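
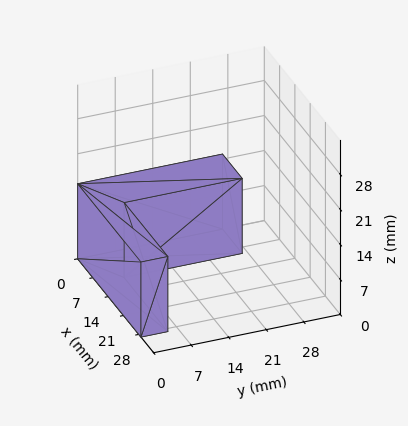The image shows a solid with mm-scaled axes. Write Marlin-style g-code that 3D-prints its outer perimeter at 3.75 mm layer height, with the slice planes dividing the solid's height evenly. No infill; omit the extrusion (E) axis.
Reading the render: the shape is an L-shaped prism: outer 29 × 27 mm, arm thicknesses ≈ 5 mm (horizontal) and 9 mm (vertical), extruded 15 mm in z (dimensions read to the nearest mm from the axis ticks). For the g-code, the solid's height is divided into equal slices at the stated Δz and each level perimeter traced with G1 moves after a G0 lift.

; perimeter-only toolpath
G21 ; units = mm
G90 ; absolute positioning
G28 ; home
; layer 1
G0 Z3.75
G0 X0.00 Y0.00
G1 X29.00 Y0.00
G1 X29.00 Y5.00
G1 X9.00 Y5.00
G1 X9.00 Y27.00
G1 X0.00 Y27.00
G1 X0.00 Y0.00
; layer 2
G0 Z7.50
G0 X0.00 Y0.00
G1 X29.00 Y0.00
G1 X29.00 Y5.00
G1 X9.00 Y5.00
G1 X9.00 Y27.00
G1 X0.00 Y27.00
G1 X0.00 Y0.00
; layer 3
G0 Z11.25
G0 X0.00 Y0.00
G1 X29.00 Y0.00
G1 X29.00 Y5.00
G1 X9.00 Y5.00
G1 X9.00 Y27.00
G1 X0.00 Y27.00
G1 X0.00 Y0.00
; layer 4
G0 Z15.00
G0 X0.00 Y0.00
G1 X29.00 Y0.00
G1 X29.00 Y5.00
G1 X9.00 Y5.00
G1 X9.00 Y27.00
G1 X0.00 Y27.00
G1 X0.00 Y0.00
M2 ; end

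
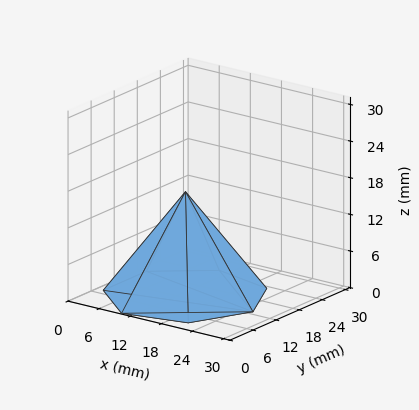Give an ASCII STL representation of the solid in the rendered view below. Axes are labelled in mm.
Reading the render: the shape is a regular 7-sided pyramid, base circumscribed radius ≈ 13 mm, apex at z ≈ 17 mm (dimensions read to the nearest mm from the axis ticks). For the STL, each face is triangulated and given an outward normal.

solid part
  facet normal 0.0000 0.0000 -1.0000
    outer loop
      vertex 10.1 25.7 0.0
      vertex 21.1 23.2 0.0
      vertex 26.0 13.0 0.0
    endloop
  endfacet
  facet normal 0.0000 0.0000 -1.0000
    outer loop
      vertex 1.3 18.6 0.0
      vertex 10.1 25.7 0.0
      vertex 26.0 13.0 0.0
    endloop
  endfacet
  facet normal 0.0000 0.0000 -1.0000
    outer loop
      vertex 1.3 7.4 0.0
      vertex 1.3 18.6 0.0
      vertex 26.0 13.0 0.0
    endloop
  endfacet
  facet normal 0.0000 0.0000 -1.0000
    outer loop
      vertex 10.1 0.3 0.0
      vertex 1.3 7.4 0.0
      vertex 26.0 13.0 0.0
    endloop
  endfacet
  facet normal 0.0000 0.0000 -1.0000
    outer loop
      vertex 21.1 2.8 0.0
      vertex 10.1 0.3 0.0
      vertex 26.0 13.0 0.0
    endloop
  endfacet
  facet normal 0.7422 0.3565 0.5675
    outer loop
      vertex 26.0 13.0 0.0
      vertex 21.1 23.2 0.0
      vertex 13.0 13.0 17.0
    endloop
  endfacet
  facet normal 0.1824 0.8024 0.5683
    outer loop
      vertex 21.1 23.2 0.0
      vertex 10.1 25.7 0.0
      vertex 13.0 13.0 17.0
    endloop
  endfacet
  facet normal -0.5172 0.6410 0.5671
    outer loop
      vertex 10.1 25.7 0.0
      vertex 1.3 18.6 0.0
      vertex 13.0 13.0 17.0
    endloop
  endfacet
  facet normal -0.8238 0.0000 0.5669
    outer loop
      vertex 1.3 18.6 0.0
      vertex 1.3 7.4 0.0
      vertex 13.0 13.0 17.0
    endloop
  endfacet
  facet normal -0.5172 -0.6410 0.5671
    outer loop
      vertex 1.3 7.4 0.0
      vertex 10.1 0.3 0.0
      vertex 13.0 13.0 17.0
    endloop
  endfacet
  facet normal 0.1824 -0.8024 0.5683
    outer loop
      vertex 10.1 0.3 0.0
      vertex 21.1 2.8 0.0
      vertex 13.0 13.0 17.0
    endloop
  endfacet
  facet normal 0.7422 -0.3565 0.5675
    outer loop
      vertex 21.1 2.8 0.0
      vertex 26.0 13.0 0.0
      vertex 13.0 13.0 17.0
    endloop
  endfacet
endsolid part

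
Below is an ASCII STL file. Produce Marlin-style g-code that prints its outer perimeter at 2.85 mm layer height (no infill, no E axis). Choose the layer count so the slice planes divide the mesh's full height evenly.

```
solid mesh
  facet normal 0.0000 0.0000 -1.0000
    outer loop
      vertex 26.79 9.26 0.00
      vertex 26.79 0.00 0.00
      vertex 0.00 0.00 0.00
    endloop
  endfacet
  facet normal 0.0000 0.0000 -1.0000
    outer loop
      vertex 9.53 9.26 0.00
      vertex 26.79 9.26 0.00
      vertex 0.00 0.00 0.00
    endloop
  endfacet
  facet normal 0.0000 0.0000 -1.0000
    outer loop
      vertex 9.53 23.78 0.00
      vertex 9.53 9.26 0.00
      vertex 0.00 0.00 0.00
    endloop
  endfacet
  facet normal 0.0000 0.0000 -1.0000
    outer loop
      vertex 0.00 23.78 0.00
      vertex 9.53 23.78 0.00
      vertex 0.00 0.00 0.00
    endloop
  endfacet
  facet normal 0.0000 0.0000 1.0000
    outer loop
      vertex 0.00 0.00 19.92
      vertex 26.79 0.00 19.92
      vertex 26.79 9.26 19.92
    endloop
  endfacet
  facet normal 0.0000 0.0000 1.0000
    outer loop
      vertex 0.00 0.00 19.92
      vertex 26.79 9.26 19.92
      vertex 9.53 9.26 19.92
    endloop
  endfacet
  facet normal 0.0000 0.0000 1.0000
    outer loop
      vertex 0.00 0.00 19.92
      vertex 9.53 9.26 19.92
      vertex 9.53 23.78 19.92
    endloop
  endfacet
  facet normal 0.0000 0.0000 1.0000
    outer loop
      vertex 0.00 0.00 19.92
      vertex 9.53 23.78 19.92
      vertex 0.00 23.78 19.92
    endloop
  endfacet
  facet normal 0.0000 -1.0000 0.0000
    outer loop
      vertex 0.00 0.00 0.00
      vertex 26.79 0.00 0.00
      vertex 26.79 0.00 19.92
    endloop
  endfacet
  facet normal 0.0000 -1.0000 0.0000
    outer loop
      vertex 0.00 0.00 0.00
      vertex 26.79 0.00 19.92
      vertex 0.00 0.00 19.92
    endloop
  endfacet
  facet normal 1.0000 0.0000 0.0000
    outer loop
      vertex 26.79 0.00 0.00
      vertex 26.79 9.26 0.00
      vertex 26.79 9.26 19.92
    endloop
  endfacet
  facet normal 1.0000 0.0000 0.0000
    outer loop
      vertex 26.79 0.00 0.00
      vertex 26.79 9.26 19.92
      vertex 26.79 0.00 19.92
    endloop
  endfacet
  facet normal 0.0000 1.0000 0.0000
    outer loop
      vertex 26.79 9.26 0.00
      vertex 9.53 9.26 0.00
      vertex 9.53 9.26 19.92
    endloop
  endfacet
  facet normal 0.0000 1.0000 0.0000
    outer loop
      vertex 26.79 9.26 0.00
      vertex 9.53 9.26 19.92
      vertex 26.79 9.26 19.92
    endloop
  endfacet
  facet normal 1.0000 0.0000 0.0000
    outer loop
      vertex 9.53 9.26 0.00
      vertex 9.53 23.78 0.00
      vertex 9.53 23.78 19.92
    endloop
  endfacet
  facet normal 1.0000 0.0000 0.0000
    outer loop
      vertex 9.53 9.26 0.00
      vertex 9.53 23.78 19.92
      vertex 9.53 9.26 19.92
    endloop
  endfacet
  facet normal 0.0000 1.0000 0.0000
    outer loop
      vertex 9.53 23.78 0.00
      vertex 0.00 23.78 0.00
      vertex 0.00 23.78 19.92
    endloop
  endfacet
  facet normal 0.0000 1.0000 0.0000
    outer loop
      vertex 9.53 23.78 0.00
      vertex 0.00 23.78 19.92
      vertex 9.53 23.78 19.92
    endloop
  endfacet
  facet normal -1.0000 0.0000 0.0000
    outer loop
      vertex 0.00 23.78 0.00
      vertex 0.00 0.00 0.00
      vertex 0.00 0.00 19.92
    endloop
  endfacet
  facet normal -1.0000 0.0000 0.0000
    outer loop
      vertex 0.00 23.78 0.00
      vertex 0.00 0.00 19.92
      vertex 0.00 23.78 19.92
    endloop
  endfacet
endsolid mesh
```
; perimeter-only toolpath
G21 ; units = mm
G90 ; absolute positioning
G28 ; home
; layer 1
G0 Z2.85
G0 X0.00 Y0.00
G1 X26.79 Y0.00
G1 X26.79 Y9.26
G1 X9.53 Y9.26
G1 X9.53 Y23.78
G1 X0.00 Y23.78
G1 X0.00 Y0.00
; layer 2
G0 Z5.69
G0 X0.00 Y0.00
G1 X26.79 Y0.00
G1 X26.79 Y9.26
G1 X9.53 Y9.26
G1 X9.53 Y23.78
G1 X0.00 Y23.78
G1 X0.00 Y0.00
; layer 3
G0 Z8.54
G0 X0.00 Y0.00
G1 X26.79 Y0.00
G1 X26.79 Y9.26
G1 X9.53 Y9.26
G1 X9.53 Y23.78
G1 X0.00 Y23.78
G1 X0.00 Y0.00
; layer 4
G0 Z11.38
G0 X0.00 Y0.00
G1 X26.79 Y0.00
G1 X26.79 Y9.26
G1 X9.53 Y9.26
G1 X9.53 Y23.78
G1 X0.00 Y23.78
G1 X0.00 Y0.00
; layer 5
G0 Z14.23
G0 X0.00 Y0.00
G1 X26.79 Y0.00
G1 X26.79 Y9.26
G1 X9.53 Y9.26
G1 X9.53 Y23.78
G1 X0.00 Y23.78
G1 X0.00 Y0.00
; layer 6
G0 Z17.07
G0 X0.00 Y0.00
G1 X26.79 Y0.00
G1 X26.79 Y9.26
G1 X9.53 Y9.26
G1 X9.53 Y23.78
G1 X0.00 Y23.78
G1 X0.00 Y0.00
; layer 7
G0 Z19.92
G0 X0.00 Y0.00
G1 X26.79 Y0.00
G1 X26.79 Y9.26
G1 X9.53 Y9.26
G1 X9.53 Y23.78
G1 X0.00 Y23.78
G1 X0.00 Y0.00
M2 ; end

The solid is an L-shaped prism: outer 26.8 × 23.8 mm, arm thicknesses ≈ 9.26 mm (horizontal) and 9.53 mm (vertical), extruded 19.9 mm in z. Slicing at Δz = 2.85 mm — 7 equal slices spanning the solid's height, so layer i sits at z = i·h/7 — gives 7 non-empty perimeters. Each is a 6-segment closed polygon; G0 lifts to the layer z and rapids to the start vertex, then G1 traces the edges.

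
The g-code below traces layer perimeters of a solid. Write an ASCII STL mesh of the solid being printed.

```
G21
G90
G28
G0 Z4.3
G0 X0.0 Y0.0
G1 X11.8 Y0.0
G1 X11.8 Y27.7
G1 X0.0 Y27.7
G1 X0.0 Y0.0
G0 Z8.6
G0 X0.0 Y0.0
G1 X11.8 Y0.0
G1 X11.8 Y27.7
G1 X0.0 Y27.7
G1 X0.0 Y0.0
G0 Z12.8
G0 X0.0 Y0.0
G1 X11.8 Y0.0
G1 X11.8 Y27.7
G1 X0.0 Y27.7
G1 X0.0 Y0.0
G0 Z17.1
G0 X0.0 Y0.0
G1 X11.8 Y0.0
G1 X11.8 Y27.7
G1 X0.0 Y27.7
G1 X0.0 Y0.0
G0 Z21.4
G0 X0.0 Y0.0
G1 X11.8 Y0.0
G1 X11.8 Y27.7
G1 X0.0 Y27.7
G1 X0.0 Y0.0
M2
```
solid part
  facet normal 0.0000 0.0000 -1.0000
    outer loop
      vertex 11.8 27.7 0.0
      vertex 11.8 0.0 0.0
      vertex 0.0 0.0 0.0
    endloop
  endfacet
  facet normal 0.0000 0.0000 -1.0000
    outer loop
      vertex 0.0 27.7 0.0
      vertex 11.8 27.7 0.0
      vertex 0.0 0.0 0.0
    endloop
  endfacet
  facet normal 0.0000 0.0000 1.0000
    outer loop
      vertex 0.0 0.0 21.4
      vertex 11.8 0.0 21.4
      vertex 11.8 27.7 21.4
    endloop
  endfacet
  facet normal 0.0000 0.0000 1.0000
    outer loop
      vertex 0.0 0.0 21.4
      vertex 11.8 27.7 21.4
      vertex 0.0 27.7 21.4
    endloop
  endfacet
  facet normal 0.0000 -1.0000 0.0000
    outer loop
      vertex 0.0 0.0 0.0
      vertex 11.8 0.0 0.0
      vertex 11.8 0.0 21.4
    endloop
  endfacet
  facet normal 0.0000 -1.0000 0.0000
    outer loop
      vertex 0.0 0.0 0.0
      vertex 11.8 0.0 21.4
      vertex 0.0 0.0 21.4
    endloop
  endfacet
  facet normal 0.0000 1.0000 0.0000
    outer loop
      vertex 11.8 27.7 21.4
      vertex 11.8 27.7 0.0
      vertex 0.0 27.7 0.0
    endloop
  endfacet
  facet normal 0.0000 1.0000 0.0000
    outer loop
      vertex 0.0 27.7 21.4
      vertex 11.8 27.7 21.4
      vertex 0.0 27.7 0.0
    endloop
  endfacet
  facet normal -1.0000 0.0000 0.0000
    outer loop
      vertex 0.0 27.7 21.4
      vertex 0.0 27.7 0.0
      vertex 0.0 0.0 0.0
    endloop
  endfacet
  facet normal -1.0000 0.0000 0.0000
    outer loop
      vertex 0.0 0.0 21.4
      vertex 0.0 27.7 21.4
      vertex 0.0 0.0 0.0
    endloop
  endfacet
  facet normal 1.0000 0.0000 0.0000
    outer loop
      vertex 11.8 0.0 0.0
      vertex 11.8 27.7 0.0
      vertex 11.8 27.7 21.4
    endloop
  endfacet
  facet normal 1.0000 0.0000 0.0000
    outer loop
      vertex 11.8 0.0 0.0
      vertex 11.8 27.7 21.4
      vertex 11.8 0.0 21.4
    endloop
  endfacet
endsolid part

The G0 Z moves step by Δz≈4.3 mm. Every layer's G1 loop is the same polygon, so the solid is a straight extrusion of it from z=0 to z≈21.4. Closing with flat bottom and top caps and triangulating gives 12 facets — a rectangular box, roughly 11.8 × 27.7 mm footprint and 21.4 mm tall.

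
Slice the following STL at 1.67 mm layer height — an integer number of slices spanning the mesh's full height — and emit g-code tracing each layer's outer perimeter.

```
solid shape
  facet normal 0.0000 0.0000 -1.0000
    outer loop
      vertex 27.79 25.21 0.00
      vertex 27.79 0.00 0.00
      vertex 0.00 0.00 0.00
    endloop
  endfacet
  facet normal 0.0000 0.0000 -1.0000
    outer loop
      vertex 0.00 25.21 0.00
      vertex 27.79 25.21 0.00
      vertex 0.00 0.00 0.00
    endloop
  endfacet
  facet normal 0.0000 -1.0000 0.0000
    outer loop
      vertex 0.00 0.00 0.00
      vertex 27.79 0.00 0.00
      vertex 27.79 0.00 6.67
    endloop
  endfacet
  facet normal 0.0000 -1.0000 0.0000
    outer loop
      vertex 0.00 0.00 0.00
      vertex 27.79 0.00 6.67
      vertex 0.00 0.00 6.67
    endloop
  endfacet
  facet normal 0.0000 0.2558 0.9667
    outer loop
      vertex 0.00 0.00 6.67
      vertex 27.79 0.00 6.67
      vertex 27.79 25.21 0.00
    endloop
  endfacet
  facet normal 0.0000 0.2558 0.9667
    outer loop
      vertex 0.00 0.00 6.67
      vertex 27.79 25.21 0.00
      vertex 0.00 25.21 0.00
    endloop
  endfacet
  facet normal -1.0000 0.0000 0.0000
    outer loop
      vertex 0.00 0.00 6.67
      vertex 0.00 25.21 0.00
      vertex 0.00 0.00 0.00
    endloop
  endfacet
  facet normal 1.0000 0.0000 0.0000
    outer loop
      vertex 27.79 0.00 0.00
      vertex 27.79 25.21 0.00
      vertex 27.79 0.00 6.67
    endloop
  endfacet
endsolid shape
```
; perimeter-only toolpath
G21 ; units = mm
G90 ; absolute positioning
G28 ; home
; layer 1
G0 Z1.67
G0 X0.00 Y0.00
G1 X27.79 Y0.00
G1 X27.79 Y18.91
G1 X0.00 Y18.91
G1 X0.00 Y0.00
; layer 2
G0 Z3.33
G0 X0.00 Y0.00
G1 X27.79 Y0.00
G1 X27.79 Y12.61
G1 X0.00 Y12.61
G1 X0.00 Y0.00
; layer 3
G0 Z5.00
G0 X0.00 Y0.00
G1 X27.79 Y0.00
G1 X27.79 Y6.30
G1 X0.00 Y6.30
G1 X0.00 Y0.00
M2 ; end

The solid is a wedge (ramp): 27.8 × 25.2 mm base, rising to 6.67 mm along the y=0 edge and sloping linearly to z=0 at y=25.2. Slicing at Δz = 1.67 mm — 4 equal slices spanning the solid's height, so layer i sits at z = i·h/4 — gives 3 non-empty perimeters. Each is a 4-segment closed polygon; G0 lifts to the layer z and rapids to the start vertex, then G1 traces the edges. The cross-section shrinks linearly with z (the slice at the apex is degenerate and omitted).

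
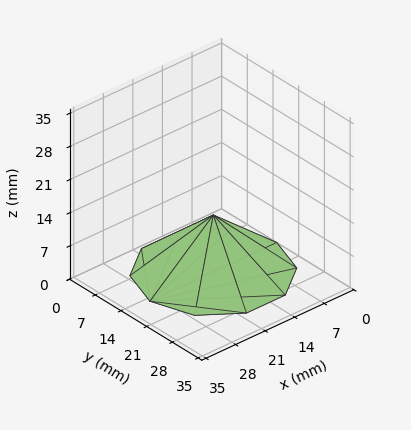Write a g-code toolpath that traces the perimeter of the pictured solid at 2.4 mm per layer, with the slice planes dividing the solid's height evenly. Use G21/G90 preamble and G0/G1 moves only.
Reading the render: the shape is a regular 10-sided pyramid, base circumscribed radius ≈ 15 mm, apex at z ≈ 12 mm (dimensions read to the nearest mm from the axis ticks). For the g-code, the solid's height is divided into equal slices at the stated Δz and each level perimeter traced with G1 moves after a G0 lift.

; perimeter-only toolpath
G21 ; units = mm
G90 ; absolute positioning
G28 ; home
; layer 1
G0 Z2.4
G0 X27.0 Y15.0
G1 X24.7 Y22.0
G1 X18.7 Y26.4
G1 X11.3 Y26.4
G1 X5.3 Y22.0
G1 X3.0 Y15.0
G1 X5.3 Y8.0
G1 X11.3 Y3.6
G1 X18.7 Y3.6
G1 X24.7 Y8.0
G1 X27.0 Y15.0
; layer 2
G0 Z4.8
G0 X24.0 Y15.0
G1 X22.3 Y20.3
G1 X17.8 Y23.6
G1 X12.2 Y23.6
G1 X7.7 Y20.3
G1 X6.0 Y15.0
G1 X7.7 Y9.7
G1 X12.2 Y6.4
G1 X17.8 Y6.4
G1 X22.3 Y9.7
G1 X24.0 Y15.0
; layer 3
G0 Z7.2
G0 X21.0 Y15.0
G1 X19.8 Y18.5
G1 X16.8 Y20.7
G1 X13.2 Y20.7
G1 X10.2 Y18.5
G1 X9.0 Y15.0
G1 X10.2 Y11.5
G1 X13.2 Y9.3
G1 X16.8 Y9.3
G1 X19.8 Y11.5
G1 X21.0 Y15.0
; layer 4
G0 Z9.6
G0 X18.0 Y15.0
G1 X17.4 Y16.8
G1 X15.9 Y17.9
G1 X14.1 Y17.9
G1 X12.6 Y16.8
G1 X12.0 Y15.0
G1 X12.6 Y13.2
G1 X14.1 Y12.1
G1 X15.9 Y12.1
G1 X17.4 Y13.2
G1 X18.0 Y15.0
M2 ; end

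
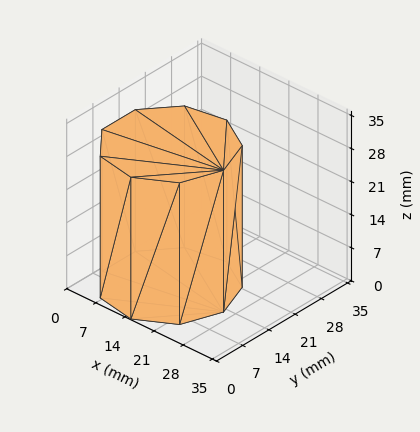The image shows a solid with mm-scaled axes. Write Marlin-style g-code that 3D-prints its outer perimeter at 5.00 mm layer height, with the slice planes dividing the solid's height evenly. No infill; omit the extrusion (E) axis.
Reading the render: the shape is a regular 9-sided prism (a cylinder approximated with 9 flat sides), circumscribed radius ≈ 13 mm, height ≈ 30 mm (dimensions read to the nearest mm from the axis ticks). For the g-code, the solid's height is divided into equal slices at the stated Δz and each level perimeter traced with G1 moves after a G0 lift.

; perimeter-only toolpath
G21 ; units = mm
G90 ; absolute positioning
G28 ; home
; layer 1
G0 Z5.00
G0 X26.00 Y13.00
G1 X22.96 Y21.36
G1 X15.26 Y25.80
G1 X6.50 Y24.26
G1 X0.78 Y17.45
G1 X0.78 Y8.55
G1 X6.50 Y1.74
G1 X15.26 Y0.20
G1 X22.96 Y4.64
G1 X26.00 Y13.00
; layer 2
G0 Z10.00
G0 X26.00 Y13.00
G1 X22.96 Y21.36
G1 X15.26 Y25.80
G1 X6.50 Y24.26
G1 X0.78 Y17.45
G1 X0.78 Y8.55
G1 X6.50 Y1.74
G1 X15.26 Y0.20
G1 X22.96 Y4.64
G1 X26.00 Y13.00
; layer 3
G0 Z15.00
G0 X26.00 Y13.00
G1 X22.96 Y21.36
G1 X15.26 Y25.80
G1 X6.50 Y24.26
G1 X0.78 Y17.45
G1 X0.78 Y8.55
G1 X6.50 Y1.74
G1 X15.26 Y0.20
G1 X22.96 Y4.64
G1 X26.00 Y13.00
; layer 4
G0 Z20.00
G0 X26.00 Y13.00
G1 X22.96 Y21.36
G1 X15.26 Y25.80
G1 X6.50 Y24.26
G1 X0.78 Y17.45
G1 X0.78 Y8.55
G1 X6.50 Y1.74
G1 X15.26 Y0.20
G1 X22.96 Y4.64
G1 X26.00 Y13.00
; layer 5
G0 Z25.00
G0 X26.00 Y13.00
G1 X22.96 Y21.36
G1 X15.26 Y25.80
G1 X6.50 Y24.26
G1 X0.78 Y17.45
G1 X0.78 Y8.55
G1 X6.50 Y1.74
G1 X15.26 Y0.20
G1 X22.96 Y4.64
G1 X26.00 Y13.00
; layer 6
G0 Z30.00
G0 X26.00 Y13.00
G1 X22.96 Y21.36
G1 X15.26 Y25.80
G1 X6.50 Y24.26
G1 X0.78 Y17.45
G1 X0.78 Y8.55
G1 X6.50 Y1.74
G1 X15.26 Y0.20
G1 X22.96 Y4.64
G1 X26.00 Y13.00
M2 ; end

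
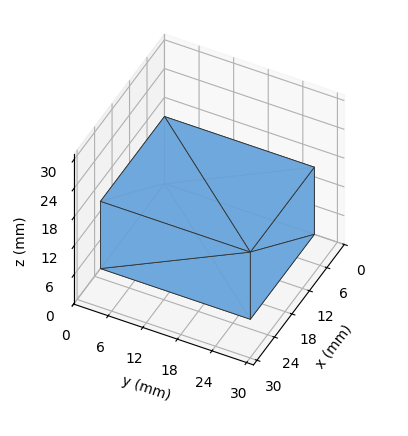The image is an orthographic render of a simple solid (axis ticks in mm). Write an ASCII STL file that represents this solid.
Reading the render: the shape is a rectangular box, roughly 22 × 26 mm footprint and 14 mm tall (dimensions read to the nearest mm from the axis ticks). For the STL, each face is triangulated and given an outward normal.

solid part
  facet normal 0.0000 0.0000 -1.0000
    outer loop
      vertex 22.0 26.0 0.0
      vertex 22.0 0.0 0.0
      vertex 0.0 0.0 0.0
    endloop
  endfacet
  facet normal 0.0000 0.0000 -1.0000
    outer loop
      vertex 0.0 26.0 0.0
      vertex 22.0 26.0 0.0
      vertex 0.0 0.0 0.0
    endloop
  endfacet
  facet normal 0.0000 0.0000 1.0000
    outer loop
      vertex 0.0 0.0 14.0
      vertex 22.0 0.0 14.0
      vertex 22.0 26.0 14.0
    endloop
  endfacet
  facet normal 0.0000 0.0000 1.0000
    outer loop
      vertex 0.0 0.0 14.0
      vertex 22.0 26.0 14.0
      vertex 0.0 26.0 14.0
    endloop
  endfacet
  facet normal 0.0000 -1.0000 0.0000
    outer loop
      vertex 0.0 0.0 0.0
      vertex 22.0 0.0 0.0
      vertex 22.0 0.0 14.0
    endloop
  endfacet
  facet normal 0.0000 -1.0000 0.0000
    outer loop
      vertex 0.0 0.0 0.0
      vertex 22.0 0.0 14.0
      vertex 0.0 0.0 14.0
    endloop
  endfacet
  facet normal 0.0000 1.0000 0.0000
    outer loop
      vertex 22.0 26.0 14.0
      vertex 22.0 26.0 0.0
      vertex 0.0 26.0 0.0
    endloop
  endfacet
  facet normal 0.0000 1.0000 0.0000
    outer loop
      vertex 0.0 26.0 14.0
      vertex 22.0 26.0 14.0
      vertex 0.0 26.0 0.0
    endloop
  endfacet
  facet normal -1.0000 0.0000 0.0000
    outer loop
      vertex 0.0 26.0 14.0
      vertex 0.0 26.0 0.0
      vertex 0.0 0.0 0.0
    endloop
  endfacet
  facet normal -1.0000 0.0000 0.0000
    outer loop
      vertex 0.0 0.0 14.0
      vertex 0.0 26.0 14.0
      vertex 0.0 0.0 0.0
    endloop
  endfacet
  facet normal 1.0000 0.0000 0.0000
    outer loop
      vertex 22.0 0.0 0.0
      vertex 22.0 26.0 0.0
      vertex 22.0 26.0 14.0
    endloop
  endfacet
  facet normal 1.0000 0.0000 0.0000
    outer loop
      vertex 22.0 0.0 0.0
      vertex 22.0 26.0 14.0
      vertex 22.0 0.0 14.0
    endloop
  endfacet
endsolid part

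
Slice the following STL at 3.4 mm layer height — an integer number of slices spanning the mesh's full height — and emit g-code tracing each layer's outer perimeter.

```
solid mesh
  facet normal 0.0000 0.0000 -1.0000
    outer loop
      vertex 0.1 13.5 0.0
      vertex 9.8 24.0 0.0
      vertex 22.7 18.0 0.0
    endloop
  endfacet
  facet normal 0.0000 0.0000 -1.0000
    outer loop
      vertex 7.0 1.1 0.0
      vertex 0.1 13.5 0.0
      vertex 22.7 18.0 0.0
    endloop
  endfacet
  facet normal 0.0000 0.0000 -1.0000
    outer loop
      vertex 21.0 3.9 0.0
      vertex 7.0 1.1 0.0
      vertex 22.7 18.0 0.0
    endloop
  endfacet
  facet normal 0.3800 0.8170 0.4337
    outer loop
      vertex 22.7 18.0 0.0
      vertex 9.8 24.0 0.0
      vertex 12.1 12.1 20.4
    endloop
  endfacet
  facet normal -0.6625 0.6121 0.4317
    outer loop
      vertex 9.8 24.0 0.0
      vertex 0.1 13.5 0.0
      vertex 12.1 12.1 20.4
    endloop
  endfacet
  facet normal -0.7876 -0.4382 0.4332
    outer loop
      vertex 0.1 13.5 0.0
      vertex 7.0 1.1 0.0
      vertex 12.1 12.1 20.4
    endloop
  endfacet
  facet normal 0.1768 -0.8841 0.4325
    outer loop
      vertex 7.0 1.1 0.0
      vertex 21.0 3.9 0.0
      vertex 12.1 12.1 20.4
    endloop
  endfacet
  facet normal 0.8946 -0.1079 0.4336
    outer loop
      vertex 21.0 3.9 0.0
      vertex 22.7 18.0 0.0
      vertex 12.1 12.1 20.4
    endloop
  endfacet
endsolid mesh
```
; perimeter-only toolpath
G21 ; units = mm
G90 ; absolute positioning
G28 ; home
; layer 1
G0 Z3.4
G0 X20.9 Y17.0
G1 X10.2 Y22.0
G1 X2.1 Y13.3
G1 X7.9 Y2.9
G1 X19.5 Y5.3
G1 X20.9 Y17.0
; layer 2
G0 Z6.8
G0 X19.2 Y16.0
G1 X10.6 Y20.0
G1 X4.1 Y13.0
G1 X8.7 Y4.8
G1 X18.0 Y6.6
G1 X19.2 Y16.0
; layer 3
G0 Z10.2
G0 X17.4 Y15.1
G1 X10.9 Y18.1
G1 X6.1 Y12.8
G1 X9.6 Y6.6
G1 X16.6 Y8.0
G1 X17.4 Y15.1
; layer 4
G0 Z13.6
G0 X15.6 Y14.1
G1 X11.3 Y16.1
G1 X8.1 Y12.6
G1 X10.4 Y8.4
G1 X15.1 Y9.4
G1 X15.6 Y14.1
; layer 5
G0 Z17.0
G0 X13.9 Y13.1
G1 X11.7 Y14.1
G1 X10.1 Y12.3
G1 X11.2 Y10.3
G1 X13.6 Y10.7
G1 X13.9 Y13.1
M2 ; end

The solid is a regular 5-sided pyramid, base circumscribed radius ≈ 12.1 mm, apex at z ≈ 20.4 mm. Slicing at Δz = 3.4 mm — 6 equal slices spanning the solid's height, so layer i sits at z = i·h/6 — gives 5 non-empty perimeters. Each is a 5-segment closed polygon; G0 lifts to the layer z and rapids to the start vertex, then G1 traces the edges. The cross-section shrinks linearly with z (the slice at the apex is degenerate and omitted).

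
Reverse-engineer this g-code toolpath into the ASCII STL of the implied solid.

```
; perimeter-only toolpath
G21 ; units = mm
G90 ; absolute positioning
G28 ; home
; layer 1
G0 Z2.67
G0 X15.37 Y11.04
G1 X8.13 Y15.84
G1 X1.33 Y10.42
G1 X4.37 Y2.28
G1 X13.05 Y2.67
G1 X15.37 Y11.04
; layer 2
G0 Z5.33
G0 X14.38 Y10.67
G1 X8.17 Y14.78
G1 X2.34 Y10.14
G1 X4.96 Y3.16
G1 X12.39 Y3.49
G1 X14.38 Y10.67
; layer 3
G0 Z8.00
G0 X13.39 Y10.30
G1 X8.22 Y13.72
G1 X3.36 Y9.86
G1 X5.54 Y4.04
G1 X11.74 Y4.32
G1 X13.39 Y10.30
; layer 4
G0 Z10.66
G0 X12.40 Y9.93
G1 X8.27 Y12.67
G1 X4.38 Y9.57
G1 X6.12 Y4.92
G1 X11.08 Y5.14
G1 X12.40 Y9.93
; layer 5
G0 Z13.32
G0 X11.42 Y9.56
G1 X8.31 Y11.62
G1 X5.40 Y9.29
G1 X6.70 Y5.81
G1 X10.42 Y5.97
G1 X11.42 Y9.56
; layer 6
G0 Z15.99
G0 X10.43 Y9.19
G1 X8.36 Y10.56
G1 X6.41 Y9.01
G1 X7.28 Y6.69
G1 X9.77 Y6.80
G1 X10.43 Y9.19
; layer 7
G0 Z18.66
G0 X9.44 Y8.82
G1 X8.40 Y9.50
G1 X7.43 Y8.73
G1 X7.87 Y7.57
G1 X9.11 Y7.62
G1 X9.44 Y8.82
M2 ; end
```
solid part
  facet normal 0.0000 0.0000 -1.0000
    outer loop
      vertex 0.31 10.70 0.00
      vertex 8.08 16.89 0.00
      vertex 16.36 11.41 0.00
    endloop
  endfacet
  facet normal 0.0000 0.0000 -1.0000
    outer loop
      vertex 3.79 1.40 0.00
      vertex 0.31 10.70 0.00
      vertex 16.36 11.41 0.00
    endloop
  endfacet
  facet normal 0.0000 0.0000 -1.0000
    outer loop
      vertex 13.71 1.84 0.00
      vertex 3.79 1.40 0.00
      vertex 16.36 11.41 0.00
    endloop
  endfacet
  facet normal 0.5256 0.7941 0.3052
    outer loop
      vertex 16.36 11.41 0.00
      vertex 8.08 16.89 0.00
      vertex 8.45 8.45 21.32
    endloop
  endfacet
  facet normal -0.5934 0.7448 0.3052
    outer loop
      vertex 8.08 16.89 0.00
      vertex 0.31 10.70 0.00
      vertex 8.45 8.45 21.32
    endloop
  endfacet
  facet normal -0.8919 -0.3337 0.3053
    outer loop
      vertex 0.31 10.70 0.00
      vertex 3.79 1.40 0.00
      vertex 8.45 8.45 21.32
    endloop
  endfacet
  facet normal 0.0422 -0.9513 0.3054
    outer loop
      vertex 3.79 1.40 0.00
      vertex 13.71 1.84 0.00
      vertex 8.45 8.45 21.32
    endloop
  endfacet
  facet normal 0.9177 -0.2541 0.3052
    outer loop
      vertex 13.71 1.84 0.00
      vertex 16.36 11.41 0.00
      vertex 8.45 8.45 21.32
    endloop
  endfacet
endsolid part

The G0 Z moves step by Δz≈2.67 mm. The G1 loops shrink linearly with z, so the solid tapers from its base footprint up to z≈21.3. Closing with a flat bottom cap and the tapered top and triangulating gives 8 facets — a regular 5-sided pyramid, base circumscribed radius ≈ 8.45 mm, apex at z ≈ 21.3 mm.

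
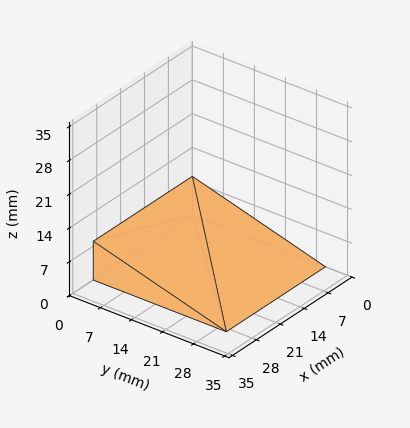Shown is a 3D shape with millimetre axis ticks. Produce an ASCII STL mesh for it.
Reading the render: the shape is a wedge (ramp): 29 × 30 mm base, rising to 8 mm along the y=0 edge and sloping linearly to z=0 at y=30 (dimensions read to the nearest mm from the axis ticks). For the STL, each face is triangulated and given an outward normal.

solid part
  facet normal 0.0000 0.0000 -1.0000
    outer loop
      vertex 29.000 30.000 0.000
      vertex 29.000 0.000 0.000
      vertex 0.000 0.000 0.000
    endloop
  endfacet
  facet normal 0.0000 0.0000 -1.0000
    outer loop
      vertex 0.000 30.000 0.000
      vertex 29.000 30.000 0.000
      vertex 0.000 0.000 0.000
    endloop
  endfacet
  facet normal 0.0000 -1.0000 0.0000
    outer loop
      vertex 0.000 0.000 0.000
      vertex 29.000 0.000 0.000
      vertex 29.000 0.000 8.000
    endloop
  endfacet
  facet normal 0.0000 -1.0000 0.0000
    outer loop
      vertex 0.000 0.000 0.000
      vertex 29.000 0.000 8.000
      vertex 0.000 0.000 8.000
    endloop
  endfacet
  facet normal 0.0000 0.2577 0.9662
    outer loop
      vertex 0.000 0.000 8.000
      vertex 29.000 0.000 8.000
      vertex 29.000 30.000 0.000
    endloop
  endfacet
  facet normal 0.0000 0.2577 0.9662
    outer loop
      vertex 0.000 0.000 8.000
      vertex 29.000 30.000 0.000
      vertex 0.000 30.000 0.000
    endloop
  endfacet
  facet normal -1.0000 0.0000 0.0000
    outer loop
      vertex 0.000 0.000 8.000
      vertex 0.000 30.000 0.000
      vertex 0.000 0.000 0.000
    endloop
  endfacet
  facet normal 1.0000 0.0000 0.0000
    outer loop
      vertex 29.000 0.000 0.000
      vertex 29.000 30.000 0.000
      vertex 29.000 0.000 8.000
    endloop
  endfacet
endsolid part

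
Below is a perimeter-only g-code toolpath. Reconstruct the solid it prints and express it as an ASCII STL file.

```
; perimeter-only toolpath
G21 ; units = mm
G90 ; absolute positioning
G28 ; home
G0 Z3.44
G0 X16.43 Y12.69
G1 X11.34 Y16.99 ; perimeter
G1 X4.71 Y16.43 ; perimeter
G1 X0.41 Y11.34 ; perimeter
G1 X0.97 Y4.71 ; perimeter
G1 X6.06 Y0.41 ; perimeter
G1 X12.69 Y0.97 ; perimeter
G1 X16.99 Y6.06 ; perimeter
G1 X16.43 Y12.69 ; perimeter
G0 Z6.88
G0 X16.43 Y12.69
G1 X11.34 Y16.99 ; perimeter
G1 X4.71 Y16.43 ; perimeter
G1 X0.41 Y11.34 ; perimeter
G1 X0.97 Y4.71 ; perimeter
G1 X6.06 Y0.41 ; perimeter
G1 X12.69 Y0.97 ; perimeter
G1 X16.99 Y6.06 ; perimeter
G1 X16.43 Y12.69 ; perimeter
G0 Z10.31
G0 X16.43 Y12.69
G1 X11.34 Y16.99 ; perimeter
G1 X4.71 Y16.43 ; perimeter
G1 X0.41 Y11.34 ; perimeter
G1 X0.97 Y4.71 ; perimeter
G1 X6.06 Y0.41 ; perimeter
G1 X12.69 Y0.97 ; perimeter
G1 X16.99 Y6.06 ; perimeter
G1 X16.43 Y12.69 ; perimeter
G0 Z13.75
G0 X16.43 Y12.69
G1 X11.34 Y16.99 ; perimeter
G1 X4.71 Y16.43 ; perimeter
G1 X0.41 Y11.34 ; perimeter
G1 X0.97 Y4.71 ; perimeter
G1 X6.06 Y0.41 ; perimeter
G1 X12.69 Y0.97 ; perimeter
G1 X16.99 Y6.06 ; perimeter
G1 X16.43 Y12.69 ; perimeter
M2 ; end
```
solid part
  facet normal 0.0000 0.0000 -1.0000
    outer loop
      vertex 4.71 16.43 0.00
      vertex 11.34 16.99 0.00
      vertex 16.43 12.69 0.00
    endloop
  endfacet
  facet normal 0.0000 0.0000 -1.0000
    outer loop
      vertex 0.41 11.34 0.00
      vertex 4.71 16.43 0.00
      vertex 16.43 12.69 0.00
    endloop
  endfacet
  facet normal 0.0000 0.0000 -1.0000
    outer loop
      vertex 0.97 4.71 0.00
      vertex 0.41 11.34 0.00
      vertex 16.43 12.69 0.00
    endloop
  endfacet
  facet normal 0.0000 0.0000 -1.0000
    outer loop
      vertex 6.06 0.41 0.00
      vertex 0.97 4.71 0.00
      vertex 16.43 12.69 0.00
    endloop
  endfacet
  facet normal 0.0000 0.0000 -1.0000
    outer loop
      vertex 12.69 0.97 0.00
      vertex 6.06 0.41 0.00
      vertex 16.43 12.69 0.00
    endloop
  endfacet
  facet normal 0.0000 0.0000 -1.0000
    outer loop
      vertex 16.99 6.06 0.00
      vertex 12.69 0.97 0.00
      vertex 16.43 12.69 0.00
    endloop
  endfacet
  facet normal 0.0000 0.0000 1.0000
    outer loop
      vertex 16.43 12.69 13.75
      vertex 11.34 16.99 13.75
      vertex 4.71 16.43 13.75
    endloop
  endfacet
  facet normal 0.0000 0.0000 1.0000
    outer loop
      vertex 16.43 12.69 13.75
      vertex 4.71 16.43 13.75
      vertex 0.41 11.34 13.75
    endloop
  endfacet
  facet normal 0.0000 0.0000 1.0000
    outer loop
      vertex 16.43 12.69 13.75
      vertex 0.41 11.34 13.75
      vertex 0.97 4.71 13.75
    endloop
  endfacet
  facet normal 0.0000 0.0000 1.0000
    outer loop
      vertex 16.43 12.69 13.75
      vertex 0.97 4.71 13.75
      vertex 6.06 0.41 13.75
    endloop
  endfacet
  facet normal 0.0000 0.0000 1.0000
    outer loop
      vertex 16.43 12.69 13.75
      vertex 6.06 0.41 13.75
      vertex 12.69 0.97 13.75
    endloop
  endfacet
  facet normal 0.0000 0.0000 1.0000
    outer loop
      vertex 16.43 12.69 13.75
      vertex 12.69 0.97 13.75
      vertex 16.99 6.06 13.75
    endloop
  endfacet
  facet normal 0.6453 0.7639 0.0000
    outer loop
      vertex 16.43 12.69 0.00
      vertex 11.34 16.99 0.00
      vertex 11.34 16.99 13.75
    endloop
  endfacet
  facet normal 0.6453 0.7639 0.0000
    outer loop
      vertex 16.43 12.69 0.00
      vertex 11.34 16.99 13.75
      vertex 16.43 12.69 13.75
    endloop
  endfacet
  facet normal -0.0842 0.9965 0.0000
    outer loop
      vertex 11.34 16.99 0.00
      vertex 4.71 16.43 0.00
      vertex 4.71 16.43 13.75
    endloop
  endfacet
  facet normal -0.0842 0.9965 0.0000
    outer loop
      vertex 11.34 16.99 0.00
      vertex 4.71 16.43 13.75
      vertex 11.34 16.99 13.75
    endloop
  endfacet
  facet normal -0.7639 0.6453 0.0000
    outer loop
      vertex 4.71 16.43 0.00
      vertex 0.41 11.34 0.00
      vertex 0.41 11.34 13.75
    endloop
  endfacet
  facet normal -0.7639 0.6453 0.0000
    outer loop
      vertex 4.71 16.43 0.00
      vertex 0.41 11.34 13.75
      vertex 4.71 16.43 13.75
    endloop
  endfacet
  facet normal -0.9965 -0.0842 0.0000
    outer loop
      vertex 0.41 11.34 0.00
      vertex 0.97 4.71 0.00
      vertex 0.97 4.71 13.75
    endloop
  endfacet
  facet normal -0.9965 -0.0842 0.0000
    outer loop
      vertex 0.41 11.34 0.00
      vertex 0.97 4.71 13.75
      vertex 0.41 11.34 13.75
    endloop
  endfacet
  facet normal -0.6453 -0.7639 0.0000
    outer loop
      vertex 0.97 4.71 0.00
      vertex 6.06 0.41 0.00
      vertex 6.06 0.41 13.75
    endloop
  endfacet
  facet normal -0.6453 -0.7639 0.0000
    outer loop
      vertex 0.97 4.71 0.00
      vertex 6.06 0.41 13.75
      vertex 0.97 4.71 13.75
    endloop
  endfacet
  facet normal 0.0842 -0.9965 0.0000
    outer loop
      vertex 6.06 0.41 0.00
      vertex 12.69 0.97 0.00
      vertex 12.69 0.97 13.75
    endloop
  endfacet
  facet normal 0.0842 -0.9965 0.0000
    outer loop
      vertex 6.06 0.41 0.00
      vertex 12.69 0.97 13.75
      vertex 6.06 0.41 13.75
    endloop
  endfacet
  facet normal 0.7639 -0.6453 0.0000
    outer loop
      vertex 12.69 0.97 0.00
      vertex 16.99 6.06 0.00
      vertex 16.99 6.06 13.75
    endloop
  endfacet
  facet normal 0.7639 -0.6453 0.0000
    outer loop
      vertex 12.69 0.97 0.00
      vertex 16.99 6.06 13.75
      vertex 12.69 0.97 13.75
    endloop
  endfacet
  facet normal 0.9965 0.0842 0.0000
    outer loop
      vertex 16.99 6.06 0.00
      vertex 16.43 12.69 0.00
      vertex 16.43 12.69 13.75
    endloop
  endfacet
  facet normal 0.9965 0.0842 0.0000
    outer loop
      vertex 16.99 6.06 0.00
      vertex 16.43 12.69 13.75
      vertex 16.99 6.06 13.75
    endloop
  endfacet
endsolid part

The G0 Z moves step by Δz≈3.44 mm. Every layer's G1 loop is the same polygon, so the solid is a straight extrusion of it from z=0 to z≈13.8. Closing with flat bottom and top caps and triangulating gives 28 facets — a regular 8-sided prism (a cylinder approximated with 8 flat sides), circumscribed radius ≈ 8.7 mm, height ≈ 13.8 mm.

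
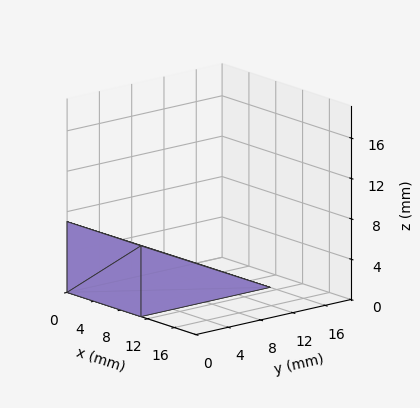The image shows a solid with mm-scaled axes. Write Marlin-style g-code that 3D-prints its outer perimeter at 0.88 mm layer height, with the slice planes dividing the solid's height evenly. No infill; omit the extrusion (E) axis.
Reading the render: the shape is a wedge (ramp): 11 × 16 mm base, rising to 7 mm along the y=0 edge and sloping linearly to z=0 at y=16 (dimensions read to the nearest mm from the axis ticks). For the g-code, the solid's height is divided into equal slices at the stated Δz and each level perimeter traced with G1 moves after a G0 lift.

; perimeter-only toolpath
G21 ; units = mm
G90 ; absolute positioning
G28 ; home
; layer 1
G0 Z0.88
G0 X0.00 Y0.00
G1 X11.00 Y0.00
G1 X11.00 Y14.00
G1 X0.00 Y14.00
G1 X0.00 Y0.00
; layer 2
G0 Z1.75
G0 X0.00 Y0.00
G1 X11.00 Y0.00
G1 X11.00 Y12.00
G1 X0.00 Y12.00
G1 X0.00 Y0.00
; layer 3
G0 Z2.62
G0 X0.00 Y0.00
G1 X11.00 Y0.00
G1 X11.00 Y10.00
G1 X0.00 Y10.00
G1 X0.00 Y0.00
; layer 4
G0 Z3.50
G0 X0.00 Y0.00
G1 X11.00 Y0.00
G1 X11.00 Y8.00
G1 X0.00 Y8.00
G1 X0.00 Y0.00
; layer 5
G0 Z4.38
G0 X0.00 Y0.00
G1 X11.00 Y0.00
G1 X11.00 Y6.00
G1 X0.00 Y6.00
G1 X0.00 Y0.00
; layer 6
G0 Z5.25
G0 X0.00 Y0.00
G1 X11.00 Y0.00
G1 X11.00 Y4.00
G1 X0.00 Y4.00
G1 X0.00 Y0.00
; layer 7
G0 Z6.12
G0 X0.00 Y0.00
G1 X11.00 Y0.00
G1 X11.00 Y2.00
G1 X0.00 Y2.00
G1 X0.00 Y0.00
M2 ; end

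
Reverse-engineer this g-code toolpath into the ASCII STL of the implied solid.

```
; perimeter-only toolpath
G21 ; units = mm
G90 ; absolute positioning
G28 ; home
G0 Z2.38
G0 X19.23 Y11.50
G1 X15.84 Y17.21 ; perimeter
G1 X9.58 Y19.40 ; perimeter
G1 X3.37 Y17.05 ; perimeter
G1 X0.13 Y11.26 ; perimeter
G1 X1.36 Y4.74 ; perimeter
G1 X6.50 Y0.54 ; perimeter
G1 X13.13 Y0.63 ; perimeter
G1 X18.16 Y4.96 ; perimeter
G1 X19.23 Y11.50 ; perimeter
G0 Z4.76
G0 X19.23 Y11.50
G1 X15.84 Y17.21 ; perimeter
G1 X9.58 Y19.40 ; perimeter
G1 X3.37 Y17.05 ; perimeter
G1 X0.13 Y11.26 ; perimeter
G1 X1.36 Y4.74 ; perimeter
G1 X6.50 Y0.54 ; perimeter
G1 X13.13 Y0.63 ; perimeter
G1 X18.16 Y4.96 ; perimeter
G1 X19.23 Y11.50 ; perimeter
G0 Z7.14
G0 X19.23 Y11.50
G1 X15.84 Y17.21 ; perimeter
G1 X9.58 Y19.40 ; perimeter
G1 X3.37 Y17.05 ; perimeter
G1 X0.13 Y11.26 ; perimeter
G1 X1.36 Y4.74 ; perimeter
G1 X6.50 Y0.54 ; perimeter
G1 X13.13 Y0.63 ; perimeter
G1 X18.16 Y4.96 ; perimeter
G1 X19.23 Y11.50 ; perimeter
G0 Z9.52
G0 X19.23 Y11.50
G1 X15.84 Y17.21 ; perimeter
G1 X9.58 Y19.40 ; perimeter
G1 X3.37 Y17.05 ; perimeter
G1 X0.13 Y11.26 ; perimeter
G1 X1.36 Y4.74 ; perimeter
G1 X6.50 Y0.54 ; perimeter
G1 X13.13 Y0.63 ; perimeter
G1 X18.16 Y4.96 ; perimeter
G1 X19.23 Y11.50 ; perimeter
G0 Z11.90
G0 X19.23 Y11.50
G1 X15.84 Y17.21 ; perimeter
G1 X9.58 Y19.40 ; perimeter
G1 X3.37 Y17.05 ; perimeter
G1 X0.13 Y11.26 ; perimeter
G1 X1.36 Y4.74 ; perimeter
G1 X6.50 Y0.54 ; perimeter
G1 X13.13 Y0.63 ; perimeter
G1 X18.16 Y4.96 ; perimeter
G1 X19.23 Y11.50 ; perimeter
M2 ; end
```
solid part
  facet normal 0.0000 0.0000 -1.0000
    outer loop
      vertex 9.58 19.40 0.00
      vertex 15.84 17.21 0.00
      vertex 19.23 11.50 0.00
    endloop
  endfacet
  facet normal 0.0000 0.0000 -1.0000
    outer loop
      vertex 3.37 17.05 0.00
      vertex 9.58 19.40 0.00
      vertex 19.23 11.50 0.00
    endloop
  endfacet
  facet normal 0.0000 0.0000 -1.0000
    outer loop
      vertex 0.13 11.26 0.00
      vertex 3.37 17.05 0.00
      vertex 19.23 11.50 0.00
    endloop
  endfacet
  facet normal 0.0000 0.0000 -1.0000
    outer loop
      vertex 1.36 4.74 0.00
      vertex 0.13 11.26 0.00
      vertex 19.23 11.50 0.00
    endloop
  endfacet
  facet normal 0.0000 0.0000 -1.0000
    outer loop
      vertex 6.50 0.54 0.00
      vertex 1.36 4.74 0.00
      vertex 19.23 11.50 0.00
    endloop
  endfacet
  facet normal 0.0000 0.0000 -1.0000
    outer loop
      vertex 13.13 0.63 0.00
      vertex 6.50 0.54 0.00
      vertex 19.23 11.50 0.00
    endloop
  endfacet
  facet normal 0.0000 0.0000 -1.0000
    outer loop
      vertex 18.16 4.96 0.00
      vertex 13.13 0.63 0.00
      vertex 19.23 11.50 0.00
    endloop
  endfacet
  facet normal 0.0000 0.0000 1.0000
    outer loop
      vertex 19.23 11.50 11.90
      vertex 15.84 17.21 11.90
      vertex 9.58 19.40 11.90
    endloop
  endfacet
  facet normal 0.0000 0.0000 1.0000
    outer loop
      vertex 19.23 11.50 11.90
      vertex 9.58 19.40 11.90
      vertex 3.37 17.05 11.90
    endloop
  endfacet
  facet normal 0.0000 0.0000 1.0000
    outer loop
      vertex 19.23 11.50 11.90
      vertex 3.37 17.05 11.90
      vertex 0.13 11.26 11.90
    endloop
  endfacet
  facet normal 0.0000 0.0000 1.0000
    outer loop
      vertex 19.23 11.50 11.90
      vertex 0.13 11.26 11.90
      vertex 1.36 4.74 11.90
    endloop
  endfacet
  facet normal 0.0000 0.0000 1.0000
    outer loop
      vertex 19.23 11.50 11.90
      vertex 1.36 4.74 11.90
      vertex 6.50 0.54 11.90
    endloop
  endfacet
  facet normal 0.0000 0.0000 1.0000
    outer loop
      vertex 19.23 11.50 11.90
      vertex 6.50 0.54 11.90
      vertex 13.13 0.63 11.90
    endloop
  endfacet
  facet normal 0.0000 0.0000 1.0000
    outer loop
      vertex 19.23 11.50 11.90
      vertex 13.13 0.63 11.90
      vertex 18.16 4.96 11.90
    endloop
  endfacet
  facet normal 0.8599 0.5105 0.0000
    outer loop
      vertex 19.23 11.50 0.00
      vertex 15.84 17.21 0.00
      vertex 15.84 17.21 11.90
    endloop
  endfacet
  facet normal 0.8599 0.5105 0.0000
    outer loop
      vertex 19.23 11.50 0.00
      vertex 15.84 17.21 11.90
      vertex 19.23 11.50 11.90
    endloop
  endfacet
  facet normal 0.3302 0.9439 0.0000
    outer loop
      vertex 15.84 17.21 0.00
      vertex 9.58 19.40 0.00
      vertex 9.58 19.40 11.90
    endloop
  endfacet
  facet normal 0.3302 0.9439 0.0000
    outer loop
      vertex 15.84 17.21 0.00
      vertex 9.58 19.40 11.90
      vertex 15.84 17.21 11.90
    endloop
  endfacet
  facet normal -0.3539 0.9353 0.0000
    outer loop
      vertex 9.58 19.40 0.00
      vertex 3.37 17.05 0.00
      vertex 3.37 17.05 11.90
    endloop
  endfacet
  facet normal -0.3539 0.9353 0.0000
    outer loop
      vertex 9.58 19.40 0.00
      vertex 3.37 17.05 11.90
      vertex 9.58 19.40 11.90
    endloop
  endfacet
  facet normal -0.8727 0.4883 0.0000
    outer loop
      vertex 3.37 17.05 0.00
      vertex 0.13 11.26 0.00
      vertex 0.13 11.26 11.90
    endloop
  endfacet
  facet normal -0.8727 0.4883 0.0000
    outer loop
      vertex 3.37 17.05 0.00
      vertex 0.13 11.26 11.90
      vertex 3.37 17.05 11.90
    endloop
  endfacet
  facet normal -0.9827 -0.1854 0.0000
    outer loop
      vertex 0.13 11.26 0.00
      vertex 1.36 4.74 0.00
      vertex 1.36 4.74 11.90
    endloop
  endfacet
  facet normal -0.9827 -0.1854 0.0000
    outer loop
      vertex 0.13 11.26 0.00
      vertex 1.36 4.74 11.90
      vertex 0.13 11.26 11.90
    endloop
  endfacet
  facet normal -0.6327 -0.7744 0.0000
    outer loop
      vertex 1.36 4.74 0.00
      vertex 6.50 0.54 0.00
      vertex 6.50 0.54 11.90
    endloop
  endfacet
  facet normal -0.6327 -0.7744 0.0000
    outer loop
      vertex 1.36 4.74 0.00
      vertex 6.50 0.54 11.90
      vertex 1.36 4.74 11.90
    endloop
  endfacet
  facet normal 0.0136 -0.9999 0.0000
    outer loop
      vertex 6.50 0.54 0.00
      vertex 13.13 0.63 0.00
      vertex 13.13 0.63 11.90
    endloop
  endfacet
  facet normal 0.0136 -0.9999 0.0000
    outer loop
      vertex 6.50 0.54 0.00
      vertex 13.13 0.63 11.90
      vertex 6.50 0.54 11.90
    endloop
  endfacet
  facet normal 0.6524 -0.7579 0.0000
    outer loop
      vertex 13.13 0.63 0.00
      vertex 18.16 4.96 0.00
      vertex 18.16 4.96 11.90
    endloop
  endfacet
  facet normal 0.6524 -0.7579 0.0000
    outer loop
      vertex 13.13 0.63 0.00
      vertex 18.16 4.96 11.90
      vertex 13.13 0.63 11.90
    endloop
  endfacet
  facet normal 0.9869 -0.1615 0.0000
    outer loop
      vertex 18.16 4.96 0.00
      vertex 19.23 11.50 0.00
      vertex 19.23 11.50 11.90
    endloop
  endfacet
  facet normal 0.9869 -0.1615 0.0000
    outer loop
      vertex 18.16 4.96 0.00
      vertex 19.23 11.50 11.90
      vertex 18.16 4.96 11.90
    endloop
  endfacet
endsolid part

The G0 Z moves step by Δz≈2.38 mm. Every layer's G1 loop is the same polygon, so the solid is a straight extrusion of it from z=0 to z≈11.9. Closing with flat bottom and top caps and triangulating gives 32 facets — a regular 9-sided prism (a cylinder approximated with 9 flat sides), circumscribed radius ≈ 9.7 mm, height ≈ 11.9 mm.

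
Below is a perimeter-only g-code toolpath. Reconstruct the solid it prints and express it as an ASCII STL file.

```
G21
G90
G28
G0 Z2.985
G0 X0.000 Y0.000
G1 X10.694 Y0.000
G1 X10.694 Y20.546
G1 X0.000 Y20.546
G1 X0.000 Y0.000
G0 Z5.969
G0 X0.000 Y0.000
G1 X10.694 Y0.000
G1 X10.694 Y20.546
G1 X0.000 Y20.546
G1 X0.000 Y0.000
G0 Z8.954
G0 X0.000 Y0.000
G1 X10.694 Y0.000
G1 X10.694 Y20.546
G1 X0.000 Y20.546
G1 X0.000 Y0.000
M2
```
solid part
  facet normal 0.0000 0.0000 -1.0000
    outer loop
      vertex 10.694 20.546 0.000
      vertex 10.694 0.000 0.000
      vertex 0.000 0.000 0.000
    endloop
  endfacet
  facet normal 0.0000 0.0000 -1.0000
    outer loop
      vertex 0.000 20.546 0.000
      vertex 10.694 20.546 0.000
      vertex 0.000 0.000 0.000
    endloop
  endfacet
  facet normal 0.0000 0.0000 1.0000
    outer loop
      vertex 0.000 0.000 8.954
      vertex 10.694 0.000 8.954
      vertex 10.694 20.546 8.954
    endloop
  endfacet
  facet normal 0.0000 0.0000 1.0000
    outer loop
      vertex 0.000 0.000 8.954
      vertex 10.694 20.546 8.954
      vertex 0.000 20.546 8.954
    endloop
  endfacet
  facet normal 0.0000 -1.0000 0.0000
    outer loop
      vertex 0.000 0.000 0.000
      vertex 10.694 0.000 0.000
      vertex 10.694 0.000 8.954
    endloop
  endfacet
  facet normal 0.0000 -1.0000 0.0000
    outer loop
      vertex 0.000 0.000 0.000
      vertex 10.694 0.000 8.954
      vertex 0.000 0.000 8.954
    endloop
  endfacet
  facet normal 0.0000 1.0000 0.0000
    outer loop
      vertex 10.694 20.546 8.954
      vertex 10.694 20.546 0.000
      vertex 0.000 20.546 0.000
    endloop
  endfacet
  facet normal 0.0000 1.0000 0.0000
    outer loop
      vertex 0.000 20.546 8.954
      vertex 10.694 20.546 8.954
      vertex 0.000 20.546 0.000
    endloop
  endfacet
  facet normal -1.0000 0.0000 0.0000
    outer loop
      vertex 0.000 20.546 8.954
      vertex 0.000 20.546 0.000
      vertex 0.000 0.000 0.000
    endloop
  endfacet
  facet normal -1.0000 0.0000 0.0000
    outer loop
      vertex 0.000 0.000 8.954
      vertex 0.000 20.546 8.954
      vertex 0.000 0.000 0.000
    endloop
  endfacet
  facet normal 1.0000 0.0000 0.0000
    outer loop
      vertex 10.694 0.000 0.000
      vertex 10.694 20.546 0.000
      vertex 10.694 20.546 8.954
    endloop
  endfacet
  facet normal 1.0000 0.0000 0.0000
    outer loop
      vertex 10.694 0.000 0.000
      vertex 10.694 20.546 8.954
      vertex 10.694 0.000 8.954
    endloop
  endfacet
endsolid part

The G0 Z moves step by Δz≈2.985 mm. Every layer's G1 loop is the same polygon, so the solid is a straight extrusion of it from z=0 to z≈8.95. Closing with flat bottom and top caps and triangulating gives 12 facets — a rectangular box, roughly 10.7 × 20.5 mm footprint and 8.95 mm tall.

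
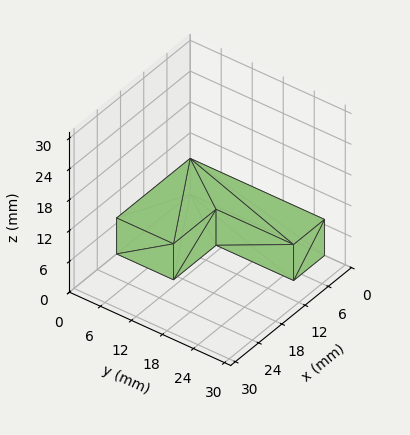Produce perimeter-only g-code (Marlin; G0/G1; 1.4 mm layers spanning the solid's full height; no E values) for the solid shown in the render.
Reading the render: the shape is an L-shaped prism: outer 19 × 26 mm, arm thicknesses ≈ 11 mm (horizontal) and 8 mm (vertical), extruded 7 mm in z (dimensions read to the nearest mm from the axis ticks). For the g-code, the solid's height is divided into equal slices at the stated Δz and each level perimeter traced with G1 moves after a G0 lift.

; perimeter-only toolpath
G21 ; units = mm
G90 ; absolute positioning
G28 ; home
; layer 1
G0 Z1.4
G0 X0.0 Y0.0
G1 X19.0 Y0.0
G1 X19.0 Y11.0
G1 X8.0 Y11.0
G1 X8.0 Y26.0
G1 X0.0 Y26.0
G1 X0.0 Y0.0
; layer 2
G0 Z2.8
G0 X0.0 Y0.0
G1 X19.0 Y0.0
G1 X19.0 Y11.0
G1 X8.0 Y11.0
G1 X8.0 Y26.0
G1 X0.0 Y26.0
G1 X0.0 Y0.0
; layer 3
G0 Z4.2
G0 X0.0 Y0.0
G1 X19.0 Y0.0
G1 X19.0 Y11.0
G1 X8.0 Y11.0
G1 X8.0 Y26.0
G1 X0.0 Y26.0
G1 X0.0 Y0.0
; layer 4
G0 Z5.6
G0 X0.0 Y0.0
G1 X19.0 Y0.0
G1 X19.0 Y11.0
G1 X8.0 Y11.0
G1 X8.0 Y26.0
G1 X0.0 Y26.0
G1 X0.0 Y0.0
; layer 5
G0 Z7.0
G0 X0.0 Y0.0
G1 X19.0 Y0.0
G1 X19.0 Y11.0
G1 X8.0 Y11.0
G1 X8.0 Y26.0
G1 X0.0 Y26.0
G1 X0.0 Y0.0
M2 ; end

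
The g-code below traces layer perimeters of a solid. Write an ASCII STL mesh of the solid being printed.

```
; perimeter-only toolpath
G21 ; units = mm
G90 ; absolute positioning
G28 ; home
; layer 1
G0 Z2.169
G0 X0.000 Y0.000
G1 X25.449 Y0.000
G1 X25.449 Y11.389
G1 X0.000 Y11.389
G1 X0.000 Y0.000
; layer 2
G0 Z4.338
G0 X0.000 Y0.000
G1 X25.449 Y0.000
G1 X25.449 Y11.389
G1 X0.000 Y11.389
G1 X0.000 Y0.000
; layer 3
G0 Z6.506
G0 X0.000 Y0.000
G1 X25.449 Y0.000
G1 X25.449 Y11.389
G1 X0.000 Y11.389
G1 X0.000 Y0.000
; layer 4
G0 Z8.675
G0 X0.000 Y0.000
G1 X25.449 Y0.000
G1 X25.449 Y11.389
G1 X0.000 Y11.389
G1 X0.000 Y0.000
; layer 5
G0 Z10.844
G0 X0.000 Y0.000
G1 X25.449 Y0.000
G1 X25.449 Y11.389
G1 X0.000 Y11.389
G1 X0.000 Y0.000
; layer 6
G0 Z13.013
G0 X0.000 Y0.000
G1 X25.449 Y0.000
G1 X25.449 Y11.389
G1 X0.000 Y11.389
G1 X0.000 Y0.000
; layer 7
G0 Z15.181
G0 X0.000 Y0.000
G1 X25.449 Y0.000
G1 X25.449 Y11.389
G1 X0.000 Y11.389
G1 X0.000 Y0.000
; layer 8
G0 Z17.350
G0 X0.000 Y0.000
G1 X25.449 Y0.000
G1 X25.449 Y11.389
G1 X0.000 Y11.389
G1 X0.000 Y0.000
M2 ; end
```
solid part
  facet normal 0.0000 0.0000 -1.0000
    outer loop
      vertex 25.449 11.389 0.000
      vertex 25.449 0.000 0.000
      vertex 0.000 0.000 0.000
    endloop
  endfacet
  facet normal 0.0000 0.0000 -1.0000
    outer loop
      vertex 0.000 11.389 0.000
      vertex 25.449 11.389 0.000
      vertex 0.000 0.000 0.000
    endloop
  endfacet
  facet normal 0.0000 0.0000 1.0000
    outer loop
      vertex 0.000 0.000 17.350
      vertex 25.449 0.000 17.350
      vertex 25.449 11.389 17.350
    endloop
  endfacet
  facet normal 0.0000 0.0000 1.0000
    outer loop
      vertex 0.000 0.000 17.350
      vertex 25.449 11.389 17.350
      vertex 0.000 11.389 17.350
    endloop
  endfacet
  facet normal 0.0000 -1.0000 0.0000
    outer loop
      vertex 0.000 0.000 0.000
      vertex 25.449 0.000 0.000
      vertex 25.449 0.000 17.350
    endloop
  endfacet
  facet normal 0.0000 -1.0000 0.0000
    outer loop
      vertex 0.000 0.000 0.000
      vertex 25.449 0.000 17.350
      vertex 0.000 0.000 17.350
    endloop
  endfacet
  facet normal 0.0000 1.0000 0.0000
    outer loop
      vertex 25.449 11.389 17.350
      vertex 25.449 11.389 0.000
      vertex 0.000 11.389 0.000
    endloop
  endfacet
  facet normal 0.0000 1.0000 0.0000
    outer loop
      vertex 0.000 11.389 17.350
      vertex 25.449 11.389 17.350
      vertex 0.000 11.389 0.000
    endloop
  endfacet
  facet normal -1.0000 0.0000 0.0000
    outer loop
      vertex 0.000 11.389 17.350
      vertex 0.000 11.389 0.000
      vertex 0.000 0.000 0.000
    endloop
  endfacet
  facet normal -1.0000 0.0000 0.0000
    outer loop
      vertex 0.000 0.000 17.350
      vertex 0.000 11.389 17.350
      vertex 0.000 0.000 0.000
    endloop
  endfacet
  facet normal 1.0000 0.0000 0.0000
    outer loop
      vertex 25.449 0.000 0.000
      vertex 25.449 11.389 0.000
      vertex 25.449 11.389 17.350
    endloop
  endfacet
  facet normal 1.0000 0.0000 0.0000
    outer loop
      vertex 25.449 0.000 0.000
      vertex 25.449 11.389 17.350
      vertex 25.449 0.000 17.350
    endloop
  endfacet
endsolid part

The G0 Z moves step by Δz≈2.169 mm. Every layer's G1 loop is the same polygon, so the solid is a straight extrusion of it from z=0 to z≈17.4. Closing with flat bottom and top caps and triangulating gives 12 facets — a rectangular box, roughly 25.4 × 11.4 mm footprint and 17.4 mm tall.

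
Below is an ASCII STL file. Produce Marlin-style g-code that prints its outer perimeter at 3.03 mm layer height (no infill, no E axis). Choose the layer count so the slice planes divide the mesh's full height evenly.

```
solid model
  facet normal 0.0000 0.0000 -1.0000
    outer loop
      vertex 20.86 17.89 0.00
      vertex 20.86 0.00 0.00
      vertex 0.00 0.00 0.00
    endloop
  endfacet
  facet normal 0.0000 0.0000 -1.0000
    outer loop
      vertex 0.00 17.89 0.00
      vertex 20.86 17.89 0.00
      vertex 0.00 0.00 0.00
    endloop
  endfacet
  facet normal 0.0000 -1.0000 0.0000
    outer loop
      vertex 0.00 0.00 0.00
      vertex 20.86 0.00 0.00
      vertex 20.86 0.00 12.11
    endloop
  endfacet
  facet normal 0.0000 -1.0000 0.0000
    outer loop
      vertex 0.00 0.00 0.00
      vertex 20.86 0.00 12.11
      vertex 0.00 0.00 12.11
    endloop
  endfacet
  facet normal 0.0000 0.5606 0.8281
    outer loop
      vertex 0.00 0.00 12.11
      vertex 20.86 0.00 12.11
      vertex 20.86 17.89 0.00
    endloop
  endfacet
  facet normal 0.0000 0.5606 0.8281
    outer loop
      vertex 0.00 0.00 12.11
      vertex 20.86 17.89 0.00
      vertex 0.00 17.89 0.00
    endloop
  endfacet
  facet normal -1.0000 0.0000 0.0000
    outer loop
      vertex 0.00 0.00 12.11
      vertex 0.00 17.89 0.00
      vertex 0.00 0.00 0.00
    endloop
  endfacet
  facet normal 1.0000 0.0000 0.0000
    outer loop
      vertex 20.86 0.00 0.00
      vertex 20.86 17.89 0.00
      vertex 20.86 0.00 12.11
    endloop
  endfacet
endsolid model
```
; perimeter-only toolpath
G21 ; units = mm
G90 ; absolute positioning
G28 ; home
; layer 1
G0 Z3.03
G0 X0.00 Y0.00
G1 X20.86 Y0.00
G1 X20.86 Y13.42
G1 X0.00 Y13.42
G1 X0.00 Y0.00
; layer 2
G0 Z6.05
G0 X0.00 Y0.00
G1 X20.86 Y0.00
G1 X20.86 Y8.95
G1 X0.00 Y8.95
G1 X0.00 Y0.00
; layer 3
G0 Z9.08
G0 X0.00 Y0.00
G1 X20.86 Y0.00
G1 X20.86 Y4.47
G1 X0.00 Y4.47
G1 X0.00 Y0.00
M2 ; end

The solid is a wedge (ramp): 20.9 × 17.9 mm base, rising to 12.1 mm along the y=0 edge and sloping linearly to z=0 at y=17.9. Slicing at Δz = 3.03 mm — 4 equal slices spanning the solid's height, so layer i sits at z = i·h/4 — gives 3 non-empty perimeters. Each is a 4-segment closed polygon; G0 lifts to the layer z and rapids to the start vertex, then G1 traces the edges. The cross-section shrinks linearly with z (the slice at the apex is degenerate and omitted).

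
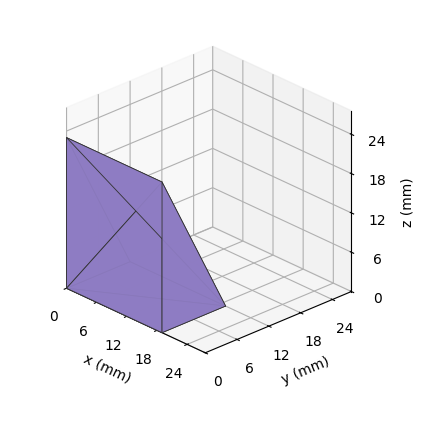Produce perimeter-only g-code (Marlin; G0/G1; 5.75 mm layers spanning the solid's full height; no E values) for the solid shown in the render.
Reading the render: the shape is a wedge (ramp): 19 × 12 mm base, rising to 23 mm along the y=0 edge and sloping linearly to z=0 at y=12 (dimensions read to the nearest mm from the axis ticks). For the g-code, the solid's height is divided into equal slices at the stated Δz and each level perimeter traced with G1 moves after a G0 lift.

; perimeter-only toolpath
G21 ; units = mm
G90 ; absolute positioning
G28 ; home
; layer 1
G0 Z5.75
G0 X0.00 Y0.00
G1 X19.00 Y0.00
G1 X19.00 Y9.00
G1 X0.00 Y9.00
G1 X0.00 Y0.00
; layer 2
G0 Z11.50
G0 X0.00 Y0.00
G1 X19.00 Y0.00
G1 X19.00 Y6.00
G1 X0.00 Y6.00
G1 X0.00 Y0.00
; layer 3
G0 Z17.25
G0 X0.00 Y0.00
G1 X19.00 Y0.00
G1 X19.00 Y3.00
G1 X0.00 Y3.00
G1 X0.00 Y0.00
M2 ; end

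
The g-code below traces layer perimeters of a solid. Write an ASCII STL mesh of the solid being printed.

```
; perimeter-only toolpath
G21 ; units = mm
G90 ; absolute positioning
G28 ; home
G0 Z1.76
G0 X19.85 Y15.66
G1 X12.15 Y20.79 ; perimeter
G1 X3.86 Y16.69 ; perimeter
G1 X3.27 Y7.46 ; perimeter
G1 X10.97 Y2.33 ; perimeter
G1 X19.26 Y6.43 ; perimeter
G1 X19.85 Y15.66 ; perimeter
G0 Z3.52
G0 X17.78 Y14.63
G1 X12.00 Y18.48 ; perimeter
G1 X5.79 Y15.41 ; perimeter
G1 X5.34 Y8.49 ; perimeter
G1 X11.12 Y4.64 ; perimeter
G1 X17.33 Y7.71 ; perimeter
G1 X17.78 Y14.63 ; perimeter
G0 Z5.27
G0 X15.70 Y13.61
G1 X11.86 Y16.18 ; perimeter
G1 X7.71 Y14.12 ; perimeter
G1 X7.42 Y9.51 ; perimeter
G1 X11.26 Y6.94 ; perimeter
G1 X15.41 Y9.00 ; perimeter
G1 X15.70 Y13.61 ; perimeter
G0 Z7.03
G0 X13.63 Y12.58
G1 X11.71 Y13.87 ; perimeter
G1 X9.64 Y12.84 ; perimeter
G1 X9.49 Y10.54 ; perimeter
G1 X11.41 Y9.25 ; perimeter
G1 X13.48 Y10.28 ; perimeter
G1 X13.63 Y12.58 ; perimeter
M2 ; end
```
solid part
  facet normal 0.0000 0.0000 -1.0000
    outer loop
      vertex 1.94 17.97 0.00
      vertex 12.30 23.10 0.00
      vertex 21.92 16.68 0.00
    endloop
  endfacet
  facet normal 0.0000 0.0000 -1.0000
    outer loop
      vertex 1.20 6.44 0.00
      vertex 1.94 17.97 0.00
      vertex 21.92 16.68 0.00
    endloop
  endfacet
  facet normal 0.0000 0.0000 -1.0000
    outer loop
      vertex 10.82 0.02 0.00
      vertex 1.20 6.44 0.00
      vertex 21.92 16.68 0.00
    endloop
  endfacet
  facet normal 0.0000 0.0000 -1.0000
    outer loop
      vertex 21.18 5.15 0.00
      vertex 10.82 0.02 0.00
      vertex 21.92 16.68 0.00
    endloop
  endfacet
  facet normal 0.3663 0.5489 0.7514
    outer loop
      vertex 21.92 16.68 0.00
      vertex 12.30 23.10 0.00
      vertex 11.56 11.56 8.79
    endloop
  endfacet
  facet normal -0.2927 0.5912 0.7515
    outer loop
      vertex 12.30 23.10 0.00
      vertex 1.94 17.97 0.00
      vertex 11.56 11.56 8.79
    endloop
  endfacet
  facet normal -0.6584 0.0423 0.7514
    outer loop
      vertex 1.94 17.97 0.00
      vertex 1.20 6.44 0.00
      vertex 11.56 11.56 8.79
    endloop
  endfacet
  facet normal -0.3663 -0.5489 0.7514
    outer loop
      vertex 1.20 6.44 0.00
      vertex 10.82 0.02 0.00
      vertex 11.56 11.56 8.79
    endloop
  endfacet
  facet normal 0.2927 -0.5912 0.7515
    outer loop
      vertex 10.82 0.02 0.00
      vertex 21.18 5.15 0.00
      vertex 11.56 11.56 8.79
    endloop
  endfacet
  facet normal 0.6584 -0.0423 0.7514
    outer loop
      vertex 21.18 5.15 0.00
      vertex 21.92 16.68 0.00
      vertex 11.56 11.56 8.79
    endloop
  endfacet
endsolid part

The G0 Z moves step by Δz≈1.76 mm. The G1 loops shrink linearly with z, so the solid tapers from its base footprint up to z≈8.79. Closing with a flat bottom cap and the tapered top and triangulating gives 10 facets — a regular 6-sided pyramid, base circumscribed radius ≈ 11.6 mm, apex at z ≈ 8.79 mm.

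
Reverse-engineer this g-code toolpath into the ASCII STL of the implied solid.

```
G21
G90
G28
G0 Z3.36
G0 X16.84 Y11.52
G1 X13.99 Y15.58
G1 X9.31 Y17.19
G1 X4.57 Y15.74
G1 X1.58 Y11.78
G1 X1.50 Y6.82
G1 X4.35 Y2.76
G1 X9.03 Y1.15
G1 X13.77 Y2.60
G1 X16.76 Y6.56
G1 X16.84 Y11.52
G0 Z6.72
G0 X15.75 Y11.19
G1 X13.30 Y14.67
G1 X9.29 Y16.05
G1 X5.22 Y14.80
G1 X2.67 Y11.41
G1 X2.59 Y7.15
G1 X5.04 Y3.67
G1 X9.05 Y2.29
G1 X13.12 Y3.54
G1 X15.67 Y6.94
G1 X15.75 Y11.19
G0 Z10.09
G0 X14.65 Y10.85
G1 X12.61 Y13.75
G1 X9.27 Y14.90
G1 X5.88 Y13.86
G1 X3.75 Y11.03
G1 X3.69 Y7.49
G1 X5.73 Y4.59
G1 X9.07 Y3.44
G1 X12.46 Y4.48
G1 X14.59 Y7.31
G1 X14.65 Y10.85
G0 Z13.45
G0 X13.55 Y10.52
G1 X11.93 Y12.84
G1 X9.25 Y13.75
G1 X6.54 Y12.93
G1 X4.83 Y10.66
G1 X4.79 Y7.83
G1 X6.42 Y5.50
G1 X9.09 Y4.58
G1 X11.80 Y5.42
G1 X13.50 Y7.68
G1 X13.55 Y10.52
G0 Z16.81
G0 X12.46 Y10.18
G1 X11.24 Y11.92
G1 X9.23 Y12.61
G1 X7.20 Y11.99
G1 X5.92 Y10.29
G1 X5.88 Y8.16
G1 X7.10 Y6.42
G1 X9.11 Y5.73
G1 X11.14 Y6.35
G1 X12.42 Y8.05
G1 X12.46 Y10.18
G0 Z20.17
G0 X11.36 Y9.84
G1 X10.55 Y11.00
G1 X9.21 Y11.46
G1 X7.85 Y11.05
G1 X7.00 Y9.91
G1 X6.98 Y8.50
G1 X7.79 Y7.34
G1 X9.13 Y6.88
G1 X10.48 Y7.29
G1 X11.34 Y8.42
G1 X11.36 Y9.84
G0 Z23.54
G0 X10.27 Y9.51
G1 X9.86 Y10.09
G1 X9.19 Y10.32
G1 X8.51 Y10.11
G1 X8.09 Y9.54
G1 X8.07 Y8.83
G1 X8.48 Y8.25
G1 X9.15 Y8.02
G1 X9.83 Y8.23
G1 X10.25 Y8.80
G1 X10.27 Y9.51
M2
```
solid part
  facet normal 0.0000 0.0000 -1.0000
    outer loop
      vertex 9.33 18.34 0.00
      vertex 14.68 16.50 0.00
      vertex 17.94 11.86 0.00
    endloop
  endfacet
  facet normal 0.0000 0.0000 -1.0000
    outer loop
      vertex 3.91 16.68 0.00
      vertex 9.33 18.34 0.00
      vertex 17.94 11.86 0.00
    endloop
  endfacet
  facet normal 0.0000 0.0000 -1.0000
    outer loop
      vertex 0.50 12.15 0.00
      vertex 3.91 16.68 0.00
      vertex 17.94 11.86 0.00
    endloop
  endfacet
  facet normal 0.0000 0.0000 -1.0000
    outer loop
      vertex 0.40 6.48 0.00
      vertex 0.50 12.15 0.00
      vertex 17.94 11.86 0.00
    endloop
  endfacet
  facet normal 0.0000 0.0000 -1.0000
    outer loop
      vertex 3.66 1.84 0.00
      vertex 0.40 6.48 0.00
      vertex 17.94 11.86 0.00
    endloop
  endfacet
  facet normal 0.0000 0.0000 -1.0000
    outer loop
      vertex 9.01 0.00 0.00
      vertex 3.66 1.84 0.00
      vertex 17.94 11.86 0.00
    endloop
  endfacet
  facet normal 0.0000 0.0000 -1.0000
    outer loop
      vertex 14.43 1.66 0.00
      vertex 9.01 0.00 0.00
      vertex 17.94 11.86 0.00
    endloop
  endfacet
  facet normal 0.0000 0.0000 -1.0000
    outer loop
      vertex 17.84 6.19 0.00
      vertex 14.43 1.66 0.00
      vertex 17.94 11.86 0.00
    endloop
  endfacet
  facet normal 0.7783 0.5469 0.3084
    outer loop
      vertex 17.94 11.86 0.00
      vertex 14.68 16.50 0.00
      vertex 9.17 9.17 26.90
    endloop
  endfacet
  facet normal 0.3094 0.8995 0.3085
    outer loop
      vertex 14.68 16.50 0.00
      vertex 9.33 18.34 0.00
      vertex 9.17 9.17 26.90
    endloop
  endfacet
  facet normal -0.2786 0.9096 0.3084
    outer loop
      vertex 9.33 18.34 0.00
      vertex 3.91 16.68 0.00
      vertex 9.17 9.17 26.90
    endloop
  endfacet
  facet normal -0.7600 0.5721 0.3083
    outer loop
      vertex 3.91 16.68 0.00
      vertex 0.50 12.15 0.00
      vertex 9.17 9.17 26.90
    endloop
  endfacet
  facet normal -0.9511 0.0168 0.3084
    outer loop
      vertex 0.50 12.15 0.00
      vertex 0.40 6.48 0.00
      vertex 9.17 9.17 26.90
    endloop
  endfacet
  facet normal -0.7783 -0.5469 0.3084
    outer loop
      vertex 0.40 6.48 0.00
      vertex 3.66 1.84 0.00
      vertex 9.17 9.17 26.90
    endloop
  endfacet
  facet normal -0.3094 -0.8995 0.3085
    outer loop
      vertex 3.66 1.84 0.00
      vertex 9.01 0.00 0.00
      vertex 9.17 9.17 26.90
    endloop
  endfacet
  facet normal 0.2786 -0.9096 0.3084
    outer loop
      vertex 9.01 0.00 0.00
      vertex 14.43 1.66 0.00
      vertex 9.17 9.17 26.90
    endloop
  endfacet
  facet normal 0.7600 -0.5721 0.3083
    outer loop
      vertex 14.43 1.66 0.00
      vertex 17.84 6.19 0.00
      vertex 9.17 9.17 26.90
    endloop
  endfacet
  facet normal 0.9511 -0.0168 0.3084
    outer loop
      vertex 17.84 6.19 0.00
      vertex 17.94 11.86 0.00
      vertex 9.17 9.17 26.90
    endloop
  endfacet
endsolid part

The G0 Z moves step by Δz≈3.36 mm. The G1 loops shrink linearly with z, so the solid tapers from its base footprint up to z≈26.9. Closing with a flat bottom cap and the tapered top and triangulating gives 18 facets — a regular 10-sided pyramid, base circumscribed radius ≈ 9.17 mm, apex at z ≈ 26.9 mm.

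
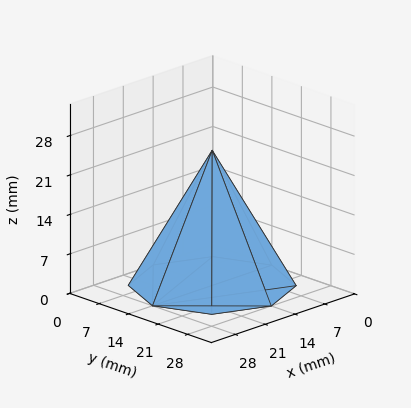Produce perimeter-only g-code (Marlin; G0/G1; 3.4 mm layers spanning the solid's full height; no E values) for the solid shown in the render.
Reading the render: the shape is a regular 8-sided pyramid, base circumscribed radius ≈ 14 mm, apex at z ≈ 24 mm (dimensions read to the nearest mm from the axis ticks). For the g-code, the solid's height is divided into equal slices at the stated Δz and each level perimeter traced with G1 moves after a G0 lift.

; perimeter-only toolpath
G21 ; units = mm
G90 ; absolute positioning
G28 ; home
; layer 1
G0 Z3.4
G0 X26.0 Y14.0
G1 X22.5 Y22.5
G1 X14.0 Y26.0
G1 X5.5 Y22.5
G1 X2.0 Y14.0
G1 X5.5 Y5.5
G1 X14.0 Y2.0
G1 X22.5 Y5.5
G1 X26.0 Y14.0
; layer 2
G0 Z6.9
G0 X24.0 Y14.0
G1 X21.1 Y21.1
G1 X14.0 Y24.0
G1 X6.9 Y21.1
G1 X4.0 Y14.0
G1 X6.9 Y6.9
G1 X14.0 Y4.0
G1 X21.1 Y6.9
G1 X24.0 Y14.0
; layer 3
G0 Z10.3
G0 X22.0 Y14.0
G1 X19.7 Y19.7
G1 X14.0 Y22.0
G1 X8.3 Y19.7
G1 X6.0 Y14.0
G1 X8.3 Y8.3
G1 X14.0 Y6.0
G1 X19.7 Y8.3
G1 X22.0 Y14.0
; layer 4
G0 Z13.7
G0 X20.0 Y14.0
G1 X18.2 Y18.2
G1 X14.0 Y20.0
G1 X9.8 Y18.2
G1 X8.0 Y14.0
G1 X9.8 Y9.8
G1 X14.0 Y8.0
G1 X18.2 Y9.8
G1 X20.0 Y14.0
; layer 5
G0 Z17.1
G0 X18.0 Y14.0
G1 X16.8 Y16.8
G1 X14.0 Y18.0
G1 X11.2 Y16.8
G1 X10.0 Y14.0
G1 X11.2 Y11.2
G1 X14.0 Y10.0
G1 X16.8 Y11.2
G1 X18.0 Y14.0
; layer 6
G0 Z20.6
G0 X16.0 Y14.0
G1 X15.4 Y15.4
G1 X14.0 Y16.0
G1 X12.6 Y15.4
G1 X12.0 Y14.0
G1 X12.6 Y12.6
G1 X14.0 Y12.0
G1 X15.4 Y12.6
G1 X16.0 Y14.0
M2 ; end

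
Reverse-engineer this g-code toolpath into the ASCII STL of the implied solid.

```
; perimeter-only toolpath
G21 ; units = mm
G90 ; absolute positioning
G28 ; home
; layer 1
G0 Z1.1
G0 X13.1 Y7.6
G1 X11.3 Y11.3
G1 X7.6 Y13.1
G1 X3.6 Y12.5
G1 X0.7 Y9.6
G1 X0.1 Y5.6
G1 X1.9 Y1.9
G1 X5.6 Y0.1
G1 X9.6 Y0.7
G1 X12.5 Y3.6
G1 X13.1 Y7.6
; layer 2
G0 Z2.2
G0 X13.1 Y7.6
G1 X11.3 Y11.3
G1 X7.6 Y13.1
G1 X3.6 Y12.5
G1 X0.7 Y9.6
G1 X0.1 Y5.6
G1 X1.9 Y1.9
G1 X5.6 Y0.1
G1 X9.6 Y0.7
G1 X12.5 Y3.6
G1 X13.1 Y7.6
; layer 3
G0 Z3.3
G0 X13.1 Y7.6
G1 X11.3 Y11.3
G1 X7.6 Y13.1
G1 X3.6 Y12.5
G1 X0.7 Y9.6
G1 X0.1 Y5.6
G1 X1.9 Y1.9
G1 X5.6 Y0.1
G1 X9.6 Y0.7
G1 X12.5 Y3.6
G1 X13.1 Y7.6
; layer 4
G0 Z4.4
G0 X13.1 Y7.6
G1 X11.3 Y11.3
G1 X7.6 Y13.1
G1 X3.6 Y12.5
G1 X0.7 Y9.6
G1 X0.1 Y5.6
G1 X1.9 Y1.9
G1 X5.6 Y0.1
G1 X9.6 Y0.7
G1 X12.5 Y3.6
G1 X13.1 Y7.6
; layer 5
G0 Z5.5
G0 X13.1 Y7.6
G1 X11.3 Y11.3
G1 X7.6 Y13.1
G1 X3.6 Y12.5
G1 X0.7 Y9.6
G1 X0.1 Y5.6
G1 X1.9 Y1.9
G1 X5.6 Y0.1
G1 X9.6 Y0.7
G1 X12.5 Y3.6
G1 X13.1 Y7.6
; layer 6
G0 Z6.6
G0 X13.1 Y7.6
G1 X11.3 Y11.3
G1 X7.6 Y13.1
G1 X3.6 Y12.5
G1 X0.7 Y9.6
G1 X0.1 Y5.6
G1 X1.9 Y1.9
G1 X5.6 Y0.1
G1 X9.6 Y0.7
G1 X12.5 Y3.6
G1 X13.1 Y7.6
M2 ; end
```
solid part
  facet normal 0.0000 0.0000 -1.0000
    outer loop
      vertex 7.6 13.1 0.0
      vertex 11.3 11.3 0.0
      vertex 13.1 7.6 0.0
    endloop
  endfacet
  facet normal 0.0000 0.0000 -1.0000
    outer loop
      vertex 3.6 12.5 0.0
      vertex 7.6 13.1 0.0
      vertex 13.1 7.6 0.0
    endloop
  endfacet
  facet normal 0.0000 0.0000 -1.0000
    outer loop
      vertex 0.7 9.6 0.0
      vertex 3.6 12.5 0.0
      vertex 13.1 7.6 0.0
    endloop
  endfacet
  facet normal 0.0000 0.0000 -1.0000
    outer loop
      vertex 0.1 5.6 0.0
      vertex 0.7 9.6 0.0
      vertex 13.1 7.6 0.0
    endloop
  endfacet
  facet normal 0.0000 0.0000 -1.0000
    outer loop
      vertex 1.9 1.9 0.0
      vertex 0.1 5.6 0.0
      vertex 13.1 7.6 0.0
    endloop
  endfacet
  facet normal 0.0000 0.0000 -1.0000
    outer loop
      vertex 5.6 0.1 0.0
      vertex 1.9 1.9 0.0
      vertex 13.1 7.6 0.0
    endloop
  endfacet
  facet normal 0.0000 0.0000 -1.0000
    outer loop
      vertex 9.6 0.7 0.0
      vertex 5.6 0.1 0.0
      vertex 13.1 7.6 0.0
    endloop
  endfacet
  facet normal 0.0000 0.0000 -1.0000
    outer loop
      vertex 12.5 3.6 0.0
      vertex 9.6 0.7 0.0
      vertex 13.1 7.6 0.0
    endloop
  endfacet
  facet normal 0.0000 0.0000 1.0000
    outer loop
      vertex 13.1 7.6 6.6
      vertex 11.3 11.3 6.6
      vertex 7.6 13.1 6.6
    endloop
  endfacet
  facet normal 0.0000 0.0000 1.0000
    outer loop
      vertex 13.1 7.6 6.6
      vertex 7.6 13.1 6.6
      vertex 3.6 12.5 6.6
    endloop
  endfacet
  facet normal 0.0000 0.0000 1.0000
    outer loop
      vertex 13.1 7.6 6.6
      vertex 3.6 12.5 6.6
      vertex 0.7 9.6 6.6
    endloop
  endfacet
  facet normal 0.0000 0.0000 1.0000
    outer loop
      vertex 13.1 7.6 6.6
      vertex 0.7 9.6 6.6
      vertex 0.1 5.6 6.6
    endloop
  endfacet
  facet normal 0.0000 0.0000 1.0000
    outer loop
      vertex 13.1 7.6 6.6
      vertex 0.1 5.6 6.6
      vertex 1.9 1.9 6.6
    endloop
  endfacet
  facet normal 0.0000 0.0000 1.0000
    outer loop
      vertex 13.1 7.6 6.6
      vertex 1.9 1.9 6.6
      vertex 5.6 0.1 6.6
    endloop
  endfacet
  facet normal 0.0000 0.0000 1.0000
    outer loop
      vertex 13.1 7.6 6.6
      vertex 5.6 0.1 6.6
      vertex 9.6 0.7 6.6
    endloop
  endfacet
  facet normal 0.0000 0.0000 1.0000
    outer loop
      vertex 13.1 7.6 6.6
      vertex 9.6 0.7 6.6
      vertex 12.5 3.6 6.6
    endloop
  endfacet
  facet normal 0.8992 0.4375 0.0000
    outer loop
      vertex 13.1 7.6 0.0
      vertex 11.3 11.3 0.0
      vertex 11.3 11.3 6.6
    endloop
  endfacet
  facet normal 0.8992 0.4375 0.0000
    outer loop
      vertex 13.1 7.6 0.0
      vertex 11.3 11.3 6.6
      vertex 13.1 7.6 6.6
    endloop
  endfacet
  facet normal 0.4375 0.8992 0.0000
    outer loop
      vertex 11.3 11.3 0.0
      vertex 7.6 13.1 0.0
      vertex 7.6 13.1 6.6
    endloop
  endfacet
  facet normal 0.4375 0.8992 0.0000
    outer loop
      vertex 11.3 11.3 0.0
      vertex 7.6 13.1 6.6
      vertex 11.3 11.3 6.6
    endloop
  endfacet
  facet normal -0.1483 0.9889 0.0000
    outer loop
      vertex 7.6 13.1 0.0
      vertex 3.6 12.5 0.0
      vertex 3.6 12.5 6.6
    endloop
  endfacet
  facet normal -0.1483 0.9889 0.0000
    outer loop
      vertex 7.6 13.1 0.0
      vertex 3.6 12.5 6.6
      vertex 7.6 13.1 6.6
    endloop
  endfacet
  facet normal -0.7071 0.7071 0.0000
    outer loop
      vertex 3.6 12.5 0.0
      vertex 0.7 9.6 0.0
      vertex 0.7 9.6 6.6
    endloop
  endfacet
  facet normal -0.7071 0.7071 0.0000
    outer loop
      vertex 3.6 12.5 0.0
      vertex 0.7 9.6 6.6
      vertex 3.6 12.5 6.6
    endloop
  endfacet
  facet normal -0.9889 0.1483 0.0000
    outer loop
      vertex 0.7 9.6 0.0
      vertex 0.1 5.6 0.0
      vertex 0.1 5.6 6.6
    endloop
  endfacet
  facet normal -0.9889 0.1483 0.0000
    outer loop
      vertex 0.7 9.6 0.0
      vertex 0.1 5.6 6.6
      vertex 0.7 9.6 6.6
    endloop
  endfacet
  facet normal -0.8992 -0.4375 0.0000
    outer loop
      vertex 0.1 5.6 0.0
      vertex 1.9 1.9 0.0
      vertex 1.9 1.9 6.6
    endloop
  endfacet
  facet normal -0.8992 -0.4375 0.0000
    outer loop
      vertex 0.1 5.6 0.0
      vertex 1.9 1.9 6.6
      vertex 0.1 5.6 6.6
    endloop
  endfacet
  facet normal -0.4375 -0.8992 0.0000
    outer loop
      vertex 1.9 1.9 0.0
      vertex 5.6 0.1 0.0
      vertex 5.6 0.1 6.6
    endloop
  endfacet
  facet normal -0.4375 -0.8992 0.0000
    outer loop
      vertex 1.9 1.9 0.0
      vertex 5.6 0.1 6.6
      vertex 1.9 1.9 6.6
    endloop
  endfacet
  facet normal 0.1483 -0.9889 0.0000
    outer loop
      vertex 5.6 0.1 0.0
      vertex 9.6 0.7 0.0
      vertex 9.6 0.7 6.6
    endloop
  endfacet
  facet normal 0.1483 -0.9889 0.0000
    outer loop
      vertex 5.6 0.1 0.0
      vertex 9.6 0.7 6.6
      vertex 5.6 0.1 6.6
    endloop
  endfacet
  facet normal 0.7071 -0.7071 0.0000
    outer loop
      vertex 9.6 0.7 0.0
      vertex 12.5 3.6 0.0
      vertex 12.5 3.6 6.6
    endloop
  endfacet
  facet normal 0.7071 -0.7071 0.0000
    outer loop
      vertex 9.6 0.7 0.0
      vertex 12.5 3.6 6.6
      vertex 9.6 0.7 6.6
    endloop
  endfacet
  facet normal 0.9889 -0.1483 0.0000
    outer loop
      vertex 12.5 3.6 0.0
      vertex 13.1 7.6 0.0
      vertex 13.1 7.6 6.6
    endloop
  endfacet
  facet normal 0.9889 -0.1483 0.0000
    outer loop
      vertex 12.5 3.6 0.0
      vertex 13.1 7.6 6.6
      vertex 12.5 3.6 6.6
    endloop
  endfacet
endsolid part

The G0 Z moves step by Δz≈1.1 mm. Every layer's G1 loop is the same polygon, so the solid is a straight extrusion of it from z=0 to z≈6.6. Closing with flat bottom and top caps and triangulating gives 36 facets — a regular 10-sided prism (a cylinder approximated with 10 flat sides), circumscribed radius ≈ 6.6 mm, height ≈ 6.6 mm.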